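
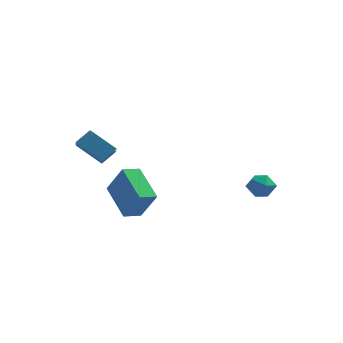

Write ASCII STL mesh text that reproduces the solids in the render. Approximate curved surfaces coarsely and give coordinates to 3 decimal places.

solid 
facet normal -0.790 -0.015 0.613
outer loop
vertex -4.052 -2.863 4.751
vertex -4.551 -1.758 4.135
vertex -4.475 -3.364 4.194
endloop
endfacet
facet normal 0.367 -0.813 0.453
outer loop
vertex -3.329 -3.342 3.305
vertex -4.052 -2.863 4.751
vertex -4.475 -3.364 4.194
endloop
endfacet
facet normal -0.790 -0.015 0.612
outer loop
vertex -4.475 -3.364 4.194
vertex -4.551 -1.758 4.135
vertex -4.973 -2.259 3.578
endloop
endfacet
facet normal -0.491 -0.582 -0.648
outer loop
vertex -4.973 -2.259 3.578
vertex -3.329 -3.342 3.305
vertex -4.475 -3.364 4.194
endloop
endfacet
facet normal 0.491 0.583 0.647
outer loop
vertex -4.052 -2.863 4.751
vertex -3.405 -1.736 3.246
vertex -4.551 -1.758 4.135
endloop
endfacet
facet normal 0.367 -0.813 0.453
outer loop
vertex -2.907 -2.841 3.862
vertex -4.052 -2.863 4.751
vertex -3.329 -3.342 3.305
endloop
endfacet
facet normal 0.492 0.582 0.647
outer loop
vertex -2.907 -2.841 3.862
vertex -3.405 -1.736 3.246
vertex -4.052 -2.863 4.751
endloop
endfacet
facet normal -0.367 0.813 -0.453
outer loop
vertex -4.551 -1.758 4.135
vertex -3.405 -1.736 3.246
vertex -4.973 -2.259 3.578
endloop
endfacet
facet normal -0.491 -0.583 -0.647
outer loop
vertex -3.828 -2.237 2.689
vertex -3.329 -3.342 3.305
vertex -4.973 -2.259 3.578
endloop
endfacet
facet normal -0.367 0.813 -0.452
outer loop
vertex -4.973 -2.259 3.578
vertex -3.405 -1.736 3.246
vertex -3.828 -2.237 2.689
endloop
endfacet
facet normal 0.790 0.015 -0.613
outer loop
vertex -3.828 -2.237 2.689
vertex -2.907 -2.841 3.862
vertex -3.329 -3.342 3.305
endloop
endfacet
facet normal 0.790 0.014 -0.613
outer loop
vertex -3.405 -1.736 3.246
vertex -2.907 -2.841 3.862
vertex -3.828 -2.237 2.689
endloop
endfacet
facet normal -0.574 -0.801 0.167
outer loop
vertex -2.397 -1.659 0.73
vertex -3.621 -0.563 1.78
vertex -3.264 -1.322 -0.633
endloop
endfacet
facet normal 0.628 -0.562 -0.538
outer loop
vertex -2.759 -0.617 -0.78
vertex -2.397 -1.659 0.73
vertex -3.264 -1.322 -0.633
endloop
endfacet
facet normal -0.574 -0.802 0.167
outer loop
vertex -3.264 -1.322 -0.633
vertex -3.621 -0.563 1.78
vertex -4.488 -0.226 0.418
endloop
endfacet
facet normal -0.526 0.205 -0.826
outer loop
vertex -4.488 -0.226 0.418
vertex -2.759 -0.617 -0.78
vertex -3.264 -1.322 -0.633
endloop
endfacet
facet normal 0.526 -0.204 0.826
outer loop
vertex -2.397 -1.659 0.73
vertex -3.116 0.142 1.633
vertex -3.621 -0.563 1.78
endloop
endfacet
facet normal 0.627 -0.562 -0.539
outer loop
vertex -1.892 -0.954 0.582
vertex -2.397 -1.659 0.73
vertex -2.759 -0.617 -0.78
endloop
endfacet
facet normal 0.526 -0.204 0.825
outer loop
vertex -1.892 -0.954 0.582
vertex -3.116 0.142 1.633
vertex -2.397 -1.659 0.73
endloop
endfacet
facet normal -0.628 0.562 0.539
outer loop
vertex -3.621 -0.563 1.78
vertex -3.116 0.142 1.633
vertex -4.488 -0.226 0.418
endloop
endfacet
facet normal -0.526 0.204 -0.826
outer loop
vertex -3.983 0.479 0.27
vertex -2.759 -0.617 -0.78
vertex -4.488 -0.226 0.418
endloop
endfacet
facet normal -0.628 0.563 0.538
outer loop
vertex -4.488 -0.226 0.418
vertex -3.116 0.142 1.633
vertex -3.983 0.479 0.27
endloop
endfacet
facet normal 0.574 0.801 -0.167
outer loop
vertex -3.983 0.479 0.27
vertex -1.892 -0.954 0.582
vertex -2.759 -0.617 -0.78
endloop
endfacet
facet normal 0.574 0.801 -0.167
outer loop
vertex -3.116 0.142 1.633
vertex -1.892 -0.954 0.582
vertex -3.983 0.479 0.27
endloop
endfacet
facet normal -0.293 0.022 0.956
outer loop
vertex 0.98 3.268 0.67
vertex 1.083 2.552 0.718
vertex 1.625 3.008 0.874
endloop
endfacet
facet normal 0.015 0.640 0.768
outer loop
vertex 0.98 3.268 0.67
vertex 1.625 3.008 0.874
vertex 1.589 3.565 0.411
endloop
endfacet
facet normal -0.350 0.910 0.220
outer loop
vertex 0.98 3.268 0.67
vertex 1.589 3.565 0.411
vertex 1.024 3.454 -0.03
endloop
endfacet
facet normal -0.884 0.462 0.067
outer loop
vertex 0.98 3.268 0.67
vertex 1.024 3.454 -0.03
vertex 0.711 2.827 0.16
endloop
endfacet
facet normal -0.848 -0.087 0.523
outer loop
vertex 0.98 3.268 0.67
vertex 0.711 2.827 0.16
vertex 1.083 2.552 0.718
endloop
endfacet
facet normal 0.676 0.496 0.545
outer loop
vertex 1.589 3.565 0.411
vertex 1.625 3.008 0.874
vertex 2.069 3.033 0.3
endloop
endfacet
facet normal 0.178 -0.501 0.847
outer loop
vertex 1.625 3.008 0.874
vertex 1.083 2.552 0.718
vertex 1.756 2.406 0.49
endloop
endfacet
facet normal -0.719 -0.679 0.145
outer loop
vertex 1.083 2.552 0.718
vertex 0.711 2.827 0.16
vertex 1.191 2.295 0.049
endloop
endfacet
facet normal -0.778 0.209 -0.593
outer loop
vertex 0.711 2.827 0.16
vertex 1.024 3.454 -0.03
vertex 1.155 2.852 -0.414
endloop
endfacet
facet normal 0.086 0.935 -0.345
outer loop
vertex 1.024 3.454 -0.03
vertex 1.589 3.565 0.411
vertex 1.697 3.308 -0.258
endloop
endfacet
facet normal 0.884 -0.462 -0.067
outer loop
vertex 1.8 2.592 -0.21
vertex 2.069 3.033 0.3
vertex 1.756 2.406 0.49
endloop
endfacet
facet normal 0.350 -0.910 -0.220
outer loop
vertex 1.8 2.592 -0.21
vertex 1.756 2.406 0.49
vertex 1.191 2.295 0.049
endloop
endfacet
facet normal -0.015 -0.640 -0.768
outer loop
vertex 1.8 2.592 -0.21
vertex 1.191 2.295 0.049
vertex 1.155 2.852 -0.414
endloop
endfacet
facet normal 0.293 -0.022 -0.956
outer loop
vertex 1.8 2.592 -0.21
vertex 1.155 2.852 -0.414
vertex 1.697 3.308 -0.258
endloop
endfacet
facet normal 0.848 0.087 -0.523
outer loop
vertex 1.8 2.592 -0.21
vertex 1.697 3.308 -0.258
vertex 2.069 3.033 0.3
endloop
endfacet
facet normal 0.778 -0.209 0.593
outer loop
vertex 1.756 2.406 0.49
vertex 2.069 3.033 0.3
vertex 1.625 3.008 0.874
endloop
endfacet
facet normal -0.086 -0.935 0.345
outer loop
vertex 1.191 2.295 0.049
vertex 1.756 2.406 0.49
vertex 1.083 2.552 0.718
endloop
endfacet
facet normal -0.676 -0.496 -0.545
outer loop
vertex 1.155 2.852 -0.414
vertex 1.191 2.295 0.049
vertex 0.711 2.827 0.16
endloop
endfacet
facet normal -0.178 0.501 -0.847
outer loop
vertex 1.697 3.308 -0.258
vertex 1.155 2.852 -0.414
vertex 1.024 3.454 -0.03
endloop
endfacet
facet normal 0.719 0.679 -0.145
outer loop
vertex 2.069 3.033 0.3
vertex 1.697 3.308 -0.258
vertex 1.589 3.565 0.411
endloop
endfacet

endsolid


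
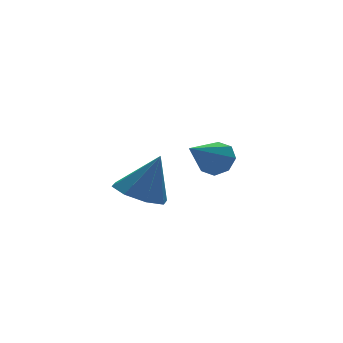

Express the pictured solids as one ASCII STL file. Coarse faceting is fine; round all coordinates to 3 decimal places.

solid 
facet normal 0.777 0.340 -0.530
outer loop
vertex 1.02 1.534 -1.134
vertex 0.716 1.169 -1.814
vertex 0.63 1.915 -1.461
endloop
endfacet
facet normal -0.138 0.560 0.817
outer loop
vertex 1.02 1.534 -1.134
vertex 0.63 1.915 -1.461
vertex -0.876 0.471 -0.726
endloop
endfacet
facet normal 0.776 0.341 -0.531
outer loop
vertex 0.63 1.915 -1.461
vertex 0.716 1.169 -1.814
vertex 0.29 1.858 -1.994
endloop
endfacet
facet normal -0.584 0.758 0.292
outer loop
vertex 0.63 1.915 -1.461
vertex 0.29 1.858 -1.994
vertex -0.876 0.471 -0.726
endloop
endfacet
facet normal 0.776 0.341 -0.531
outer loop
vertex 0.29 1.858 -1.994
vertex 0.716 1.169 -1.814
vertex 0.199 1.398 -2.422
endloop
endfacet
facet normal -0.847 0.442 -0.295
outer loop
vertex 0.29 1.858 -1.994
vertex 0.199 1.398 -2.422
vertex -0.876 0.471 -0.726
endloop
endfacet
facet normal 0.776 0.341 -0.531
outer loop
vertex 0.199 1.398 -2.422
vertex 0.716 1.169 -1.814
vertex 0.411 0.803 -2.494
endloop
endfacet
facet normal -0.773 -0.203 -0.601
outer loop
vertex 0.199 1.398 -2.422
vertex 0.411 0.803 -2.494
vertex -0.876 0.471 -0.726
endloop
endfacet
facet normal 0.776 0.340 -0.531
outer loop
vertex 0.411 0.803 -2.494
vertex 0.716 1.169 -1.814
vertex 0.801 0.423 -2.168
endloop
endfacet
facet normal -0.406 -0.798 -0.445
outer loop
vertex 0.411 0.803 -2.494
vertex 0.801 0.423 -2.168
vertex -0.876 0.471 -0.726
endloop
endfacet
facet normal 0.777 0.340 -0.530
outer loop
vertex 0.801 0.423 -2.168
vertex 0.716 1.169 -1.814
vertex 1.141 0.479 -1.634
endloop
endfacet
facet normal 0.040 -0.996 0.079
outer loop
vertex 0.801 0.423 -2.168
vertex 1.141 0.479 -1.634
vertex -0.876 0.471 -0.726
endloop
endfacet
facet normal 0.776 0.340 -0.531
outer loop
vertex 1.141 0.479 -1.634
vertex 0.716 1.169 -1.814
vertex 1.232 0.94 -1.206
endloop
endfacet
facet normal 0.303 -0.680 0.668
outer loop
vertex 1.141 0.479 -1.634
vertex 1.232 0.94 -1.206
vertex -0.876 0.471 -0.726
endloop
endfacet
facet normal 0.776 0.341 -0.530
outer loop
vertex 1.232 0.94 -1.206
vertex 0.716 1.169 -1.814
vertex 1.02 1.534 -1.134
endloop
endfacet
facet normal 0.229 -0.036 0.973
outer loop
vertex 1.232 0.94 -1.206
vertex 1.02 1.534 -1.134
vertex -0.876 0.471 -0.726
endloop
endfacet
facet normal -0.397 0.093 -0.913
outer loop
vertex -2.912 -1.473 -2.198
vertex -3.845 -1.181 -1.763
vertex -2.968 -0.663 -2.091
endloop
endfacet
facet normal 0.995 0.058 0.081
outer loop
vertex -2.912 -1.473 -2.198
vertex -2.968 -0.663 -2.091
vertex -3.095 -1.359 -0.037
endloop
endfacet
facet normal -0.397 0.094 -0.913
outer loop
vertex -2.968 -0.663 -2.091
vertex -3.845 -1.181 -1.763
vertex -3.538 -0.157 -1.791
endloop
endfacet
facet normal 0.714 0.648 0.264
outer loop
vertex -2.968 -0.663 -2.091
vertex -3.538 -0.157 -1.791
vertex -3.095 -1.359 -0.037
endloop
endfacet
facet normal -0.397 0.094 -0.913
outer loop
vertex -3.538 -0.157 -1.791
vertex -3.845 -1.181 -1.763
vertex -4.288 -0.251 -1.475
endloop
endfacet
facet normal 0.123 0.833 0.540
outer loop
vertex -3.538 -0.157 -1.791
vertex -4.288 -0.251 -1.475
vertex -3.095 -1.359 -0.037
endloop
endfacet
facet normal -0.396 0.094 -0.913
outer loop
vertex -4.288 -0.251 -1.475
vertex -3.845 -1.181 -1.763
vertex -4.778 -0.89 -1.328
endloop
endfacet
facet normal -0.433 0.504 0.747
outer loop
vertex -4.288 -0.251 -1.475
vertex -4.778 -0.89 -1.328
vertex -3.095 -1.359 -0.037
endloop
endfacet
facet normal -0.397 0.093 -0.913
outer loop
vertex -4.778 -0.89 -1.328
vertex -3.845 -1.181 -1.763
vertex -4.722 -1.7 -1.435
endloop
endfacet
facet normal -0.627 -0.144 0.765
outer loop
vertex -4.778 -0.89 -1.328
vertex -4.722 -1.7 -1.435
vertex -3.095 -1.359 -0.037
endloop
endfacet
facet normal -0.397 0.094 -0.913
outer loop
vertex -4.722 -1.7 -1.435
vertex -3.845 -1.181 -1.763
vertex -4.152 -2.206 -1.735
endloop
endfacet
facet normal -0.346 -0.735 0.582
outer loop
vertex -4.722 -1.7 -1.435
vertex -4.152 -2.206 -1.735
vertex -3.095 -1.359 -0.037
endloop
endfacet
facet normal -0.397 0.094 -0.913
outer loop
vertex -4.152 -2.206 -1.735
vertex -3.845 -1.181 -1.763
vertex -3.402 -2.112 -2.051
endloop
endfacet
facet normal 0.244 -0.920 0.307
outer loop
vertex -4.152 -2.206 -1.735
vertex -3.402 -2.112 -2.051
vertex -3.095 -1.359 -0.037
endloop
endfacet
facet normal -0.396 0.094 -0.913
outer loop
vertex -3.402 -2.112 -2.051
vertex -3.845 -1.181 -1.763
vertex -2.912 -1.473 -2.198
endloop
endfacet
facet normal 0.801 -0.591 0.099
outer loop
vertex -3.402 -2.112 -2.051
vertex -2.912 -1.473 -2.198
vertex -3.095 -1.359 -0.037
endloop
endfacet

endsolid


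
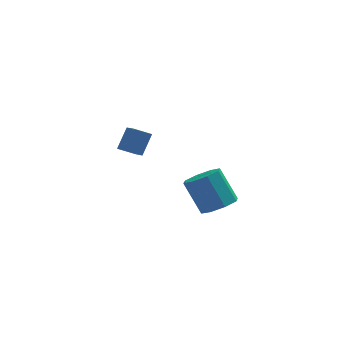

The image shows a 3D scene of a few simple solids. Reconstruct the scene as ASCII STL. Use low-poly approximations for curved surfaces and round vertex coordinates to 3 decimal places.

solid 
facet normal -0.894 -0.006 0.447
outer loop
vertex -2.671 3.829 3.931
vertex -2.921 4.817 3.444
vertex -3.227 3.136 2.811
endloop
endfacet
facet normal 0.222 -0.875 0.431
outer loop
vertex -2.279 3.143 2.336
vertex -2.671 3.829 3.931
vertex -3.227 3.136 2.811
endloop
endfacet
facet normal -0.894 -0.006 0.447
outer loop
vertex -3.227 3.136 2.811
vertex -2.921 4.817 3.444
vertex -3.477 4.124 2.323
endloop
endfacet
facet normal -0.389 -0.485 -0.783
outer loop
vertex -3.477 4.124 2.323
vertex -2.279 3.143 2.336
vertex -3.227 3.136 2.811
endloop
endfacet
facet normal 0.389 0.485 0.783
outer loop
vertex -2.671 3.829 3.931
vertex -1.973 4.824 2.969
vertex -2.921 4.817 3.444
endloop
endfacet
facet normal 0.222 -0.875 0.431
outer loop
vertex -1.723 3.836 3.457
vertex -2.671 3.829 3.931
vertex -2.279 3.143 2.336
endloop
endfacet
facet normal 0.388 0.485 0.784
outer loop
vertex -1.723 3.836 3.457
vertex -1.973 4.824 2.969
vertex -2.671 3.829 3.931
endloop
endfacet
facet normal -0.222 0.875 -0.431
outer loop
vertex -2.921 4.817 3.444
vertex -1.973 4.824 2.969
vertex -3.477 4.124 2.323
endloop
endfacet
facet normal -0.388 -0.485 -0.784
outer loop
vertex -2.529 4.131 1.849
vertex -2.279 3.143 2.336
vertex -3.477 4.124 2.323
endloop
endfacet
facet normal -0.222 0.875 -0.431
outer loop
vertex -3.477 4.124 2.323
vertex -1.973 4.824 2.969
vertex -2.529 4.131 1.849
endloop
endfacet
facet normal 0.894 0.006 -0.447
outer loop
vertex -2.529 4.131 1.849
vertex -1.723 3.836 3.457
vertex -2.279 3.143 2.336
endloop
endfacet
facet normal 0.894 0.005 -0.447
outer loop
vertex -1.973 4.824 2.969
vertex -1.723 3.836 3.457
vertex -2.529 4.131 1.849
endloop
endfacet
facet normal 0.385 -0.400 -0.832
outer loop
vertex 1.451 -1.73 1.917
vertex 0.915 -2.56 2.068
vertex 0.763 -1.699 1.584
endloop
endfacet
facet normal 0.208 0.915 -0.345
outer loop
vertex 1.451 -1.73 1.917
vertex 0.763 -1.699 1.584
vertex 0.682 -0.929 3.58
endloop
endfacet
facet normal 0.208 0.915 -0.345
outer loop
vertex 0.682 -0.929 3.58
vertex 0.763 -1.699 1.584
vertex -0.006 -0.898 3.247
endloop
endfacet
facet normal -0.384 0.401 0.832
outer loop
vertex 0.682 -0.929 3.58
vertex -0.006 -0.898 3.247
vertex 0.145 -1.76 3.732
endloop
endfacet
facet normal 0.385 -0.400 -0.832
outer loop
vertex 0.763 -1.699 1.584
vertex 0.915 -2.56 2.068
vertex 0.164 -2.172 1.534
endloop
endfacet
facet normal -0.488 0.676 -0.552
outer loop
vertex 0.763 -1.699 1.584
vertex 0.164 -2.172 1.534
vertex -0.006 -0.898 3.247
endloop
endfacet
facet normal -0.488 0.676 -0.551
outer loop
vertex -0.006 -0.898 3.247
vertex 0.164 -2.172 1.534
vertex -0.606 -1.372 3.197
endloop
endfacet
facet normal -0.385 0.400 0.831
outer loop
vertex -0.006 -0.898 3.247
vertex -0.606 -1.372 3.197
vertex 0.145 -1.76 3.732
endloop
endfacet
facet normal 0.384 -0.401 -0.832
outer loop
vertex 0.164 -2.172 1.534
vertex 0.915 -2.56 2.068
vertex 0.004 -2.873 1.798
endloop
endfacet
facet normal -0.899 0.041 -0.436
outer loop
vertex 0.164 -2.172 1.534
vertex 0.004 -2.873 1.798
vertex -0.606 -1.372 3.197
endloop
endfacet
facet normal -0.899 0.040 -0.435
outer loop
vertex -0.606 -1.372 3.197
vertex 0.004 -2.873 1.798
vertex -0.765 -2.072 3.461
endloop
endfacet
facet normal -0.385 0.401 0.831
outer loop
vertex -0.606 -1.372 3.197
vertex -0.765 -2.072 3.461
vertex 0.145 -1.76 3.732
endloop
endfacet
facet normal 0.384 -0.400 -0.832
outer loop
vertex 0.004 -2.873 1.798
vertex 0.915 -2.56 2.068
vertex 0.378 -3.391 2.22
endloop
endfacet
facet normal -0.783 -0.618 -0.065
outer loop
vertex 0.004 -2.873 1.798
vertex 0.378 -3.391 2.22
vertex -0.765 -2.072 3.461
endloop
endfacet
facet normal -0.783 -0.618 -0.065
outer loop
vertex -0.765 -2.072 3.461
vertex 0.378 -3.391 2.22
vertex -0.391 -2.59 3.883
endloop
endfacet
facet normal -0.385 0.400 0.832
outer loop
vertex -0.765 -2.072 3.461
vertex -0.391 -2.59 3.883
vertex 0.145 -1.76 3.732
endloop
endfacet
facet normal 0.384 -0.401 -0.832
outer loop
vertex 0.378 -3.391 2.22
vertex 0.915 -2.56 2.068
vertex 1.066 -3.422 2.553
endloop
endfacet
facet normal -0.208 -0.915 0.345
outer loop
vertex 0.378 -3.391 2.22
vertex 1.066 -3.422 2.553
vertex -0.391 -2.59 3.883
endloop
endfacet
facet normal -0.208 -0.915 0.345
outer loop
vertex -0.391 -2.59 3.883
vertex 1.066 -3.422 2.553
vertex 0.297 -2.621 4.216
endloop
endfacet
facet normal -0.385 0.400 0.832
outer loop
vertex -0.391 -2.59 3.883
vertex 0.297 -2.621 4.216
vertex 0.145 -1.76 3.732
endloop
endfacet
facet normal 0.385 -0.400 -0.831
outer loop
vertex 1.066 -3.422 2.553
vertex 0.915 -2.56 2.068
vertex 1.666 -2.948 2.603
endloop
endfacet
facet normal 0.488 -0.676 0.552
outer loop
vertex 1.066 -3.422 2.553
vertex 1.666 -2.948 2.603
vertex 0.297 -2.621 4.216
endloop
endfacet
facet normal 0.488 -0.676 0.551
outer loop
vertex 0.297 -2.621 4.216
vertex 1.666 -2.948 2.603
vertex 0.896 -2.148 4.266
endloop
endfacet
facet normal -0.385 0.400 0.832
outer loop
vertex 0.297 -2.621 4.216
vertex 0.896 -2.148 4.266
vertex 0.145 -1.76 3.732
endloop
endfacet
facet normal 0.385 -0.401 -0.831
outer loop
vertex 1.666 -2.948 2.603
vertex 0.915 -2.56 2.068
vertex 1.825 -2.248 2.339
endloop
endfacet
facet normal 0.899 -0.040 0.436
outer loop
vertex 1.666 -2.948 2.603
vertex 1.825 -2.248 2.339
vertex 0.896 -2.148 4.266
endloop
endfacet
facet normal 0.899 -0.041 0.436
outer loop
vertex 0.896 -2.148 4.266
vertex 1.825 -2.248 2.339
vertex 1.056 -1.447 4.002
endloop
endfacet
facet normal -0.384 0.401 0.832
outer loop
vertex 0.896 -2.148 4.266
vertex 1.056 -1.447 4.002
vertex 0.145 -1.76 3.732
endloop
endfacet
facet normal 0.385 -0.400 -0.832
outer loop
vertex 1.825 -2.248 2.339
vertex 0.915 -2.56 2.068
vertex 1.451 -1.73 1.917
endloop
endfacet
facet normal 0.783 0.618 0.065
outer loop
vertex 1.825 -2.248 2.339
vertex 1.451 -1.73 1.917
vertex 1.056 -1.447 4.002
endloop
endfacet
facet normal 0.783 0.618 0.065
outer loop
vertex 1.056 -1.447 4.002
vertex 1.451 -1.73 1.917
vertex 0.682 -0.929 3.58
endloop
endfacet
facet normal -0.384 0.400 0.832
outer loop
vertex 1.056 -1.447 4.002
vertex 0.682 -0.929 3.58
vertex 0.145 -1.76 3.732
endloop
endfacet

endsolid


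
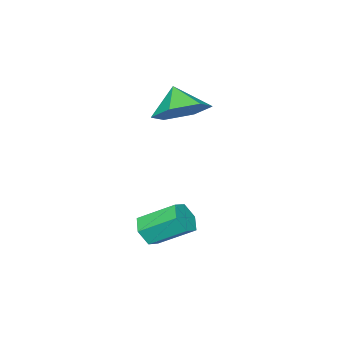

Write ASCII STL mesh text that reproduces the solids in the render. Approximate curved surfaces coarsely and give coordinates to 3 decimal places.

solid 
facet normal 0.256 0.585 -0.770
outer loop
vertex -2.583 -0.243 3.848
vertex -3.378 -0.479 3.404
vertex -3.362 0.267 3.976
endloop
endfacet
facet normal 0.231 0.110 0.967
outer loop
vertex -2.583 -0.243 3.848
vertex -3.362 0.267 3.976
vertex -3.642 -1.081 4.196
endloop
endfacet
facet normal 0.257 0.585 -0.770
outer loop
vertex -3.362 0.267 3.976
vertex -3.378 -0.479 3.404
vertex -4.157 0.032 3.532
endloop
endfacet
facet normal -0.527 0.242 0.815
outer loop
vertex -3.362 0.267 3.976
vertex -4.157 0.032 3.532
vertex -3.642 -1.081 4.196
endloop
endfacet
facet normal 0.257 0.585 -0.769
outer loop
vertex -4.157 0.032 3.532
vertex -3.378 -0.479 3.404
vertex -4.172 -0.714 2.96
endloop
endfacet
facet normal -0.917 -0.231 0.325
outer loop
vertex -4.157 0.032 3.532
vertex -4.172 -0.714 2.96
vertex -3.642 -1.081 4.196
endloop
endfacet
facet normal 0.257 0.585 -0.769
outer loop
vertex -4.172 -0.714 2.96
vertex -3.378 -0.479 3.404
vertex -3.393 -1.224 2.832
endloop
endfacet
facet normal -0.549 -0.836 -0.013
outer loop
vertex -4.172 -0.714 2.96
vertex -3.393 -1.224 2.832
vertex -3.642 -1.081 4.196
endloop
endfacet
facet normal 0.257 0.585 -0.769
outer loop
vertex -3.393 -1.224 2.832
vertex -3.378 -0.479 3.404
vertex -2.599 -0.989 3.276
endloop
endfacet
facet normal 0.208 -0.968 0.140
outer loop
vertex -3.393 -1.224 2.832
vertex -2.599 -0.989 3.276
vertex -3.642 -1.081 4.196
endloop
endfacet
facet normal 0.256 0.585 -0.770
outer loop
vertex -2.599 -0.989 3.276
vertex -3.378 -0.479 3.404
vertex -2.583 -0.243 3.848
endloop
endfacet
facet normal 0.599 -0.495 0.629
outer loop
vertex -2.599 -0.989 3.276
vertex -2.583 -0.243 3.848
vertex -3.642 -1.081 4.196
endloop
endfacet
facet normal 0.403 -0.743 -0.535
outer loop
vertex 0.441 1.816 0.294
vertex 0.1 1.45 0.546
vertex -0.061 1.703 0.073
endloop
endfacet
facet normal 0.186 0.637 -0.748
outer loop
vertex 0.441 1.816 0.294
vertex -0.061 1.703 0.073
vertex -0.079 2.775 0.982
endloop
endfacet
facet normal 0.187 0.637 -0.748
outer loop
vertex -0.079 2.775 0.982
vertex -0.061 1.703 0.073
vertex -0.581 2.662 0.76
endloop
endfacet
facet normal -0.403 0.744 0.533
outer loop
vertex -0.079 2.775 0.982
vertex -0.581 2.662 0.76
vertex -0.42 2.41 1.234
endloop
endfacet
facet normal 0.403 -0.743 -0.535
outer loop
vertex -0.061 1.703 0.073
vertex 0.1 1.45 0.546
vertex -0.402 1.337 0.325
endloop
endfacet
facet normal -0.683 0.143 -0.716
outer loop
vertex -0.061 1.703 0.073
vertex -0.402 1.337 0.325
vertex -0.581 2.662 0.76
endloop
endfacet
facet normal -0.684 0.143 -0.716
outer loop
vertex -0.581 2.662 0.76
vertex -0.402 1.337 0.325
vertex -0.922 2.296 1.013
endloop
endfacet
facet normal -0.403 0.744 0.533
outer loop
vertex -0.581 2.662 0.76
vertex -0.922 2.296 1.013
vertex -0.42 2.41 1.234
endloop
endfacet
facet normal 0.402 -0.744 -0.533
outer loop
vertex -0.402 1.337 0.325
vertex 0.1 1.45 0.546
vertex -0.241 1.085 0.798
endloop
endfacet
facet normal -0.869 -0.494 0.032
outer loop
vertex -0.402 1.337 0.325
vertex -0.241 1.085 0.798
vertex -0.922 2.296 1.013
endloop
endfacet
facet normal -0.869 -0.494 0.032
outer loop
vertex -0.922 2.296 1.013
vertex -0.241 1.085 0.798
vertex -0.761 2.044 1.486
endloop
endfacet
facet normal -0.404 0.743 0.533
outer loop
vertex -0.922 2.296 1.013
vertex -0.761 2.044 1.486
vertex -0.42 2.41 1.234
endloop
endfacet
facet normal 0.403 -0.744 -0.533
outer loop
vertex -0.241 1.085 0.798
vertex 0.1 1.45 0.546
vertex 0.261 1.198 1.02
endloop
endfacet
facet normal -0.187 -0.638 0.747
outer loop
vertex -0.241 1.085 0.798
vertex 0.261 1.198 1.02
vertex -0.761 2.044 1.486
endloop
endfacet
facet normal -0.186 -0.637 0.748
outer loop
vertex -0.761 2.044 1.486
vertex 0.261 1.198 1.02
vertex -0.259 2.157 1.707
endloop
endfacet
facet normal -0.403 0.743 0.535
outer loop
vertex -0.761 2.044 1.486
vertex -0.259 2.157 1.707
vertex -0.42 2.41 1.234
endloop
endfacet
facet normal 0.403 -0.744 -0.533
outer loop
vertex 0.261 1.198 1.02
vertex 0.1 1.45 0.546
vertex 0.602 1.564 0.767
endloop
endfacet
facet normal 0.684 -0.142 0.716
outer loop
vertex 0.261 1.198 1.02
vertex 0.602 1.564 0.767
vertex -0.259 2.157 1.707
endloop
endfacet
facet normal 0.683 -0.143 0.716
outer loop
vertex -0.259 2.157 1.707
vertex 0.602 1.564 0.767
vertex 0.082 2.523 1.455
endloop
endfacet
facet normal -0.403 0.743 0.535
outer loop
vertex -0.259 2.157 1.707
vertex 0.082 2.523 1.455
vertex -0.42 2.41 1.234
endloop
endfacet
facet normal 0.404 -0.743 -0.533
outer loop
vertex 0.602 1.564 0.767
vertex 0.1 1.45 0.546
vertex 0.441 1.816 0.294
endloop
endfacet
facet normal 0.869 0.494 -0.032
outer loop
vertex 0.602 1.564 0.767
vertex 0.441 1.816 0.294
vertex 0.082 2.523 1.455
endloop
endfacet
facet normal 0.869 0.494 -0.032
outer loop
vertex 0.082 2.523 1.455
vertex 0.441 1.816 0.294
vertex -0.079 2.775 0.982
endloop
endfacet
facet normal -0.402 0.744 0.533
outer loop
vertex 0.082 2.523 1.455
vertex -0.079 2.775 0.982
vertex -0.42 2.41 1.234
endloop
endfacet

endsolid


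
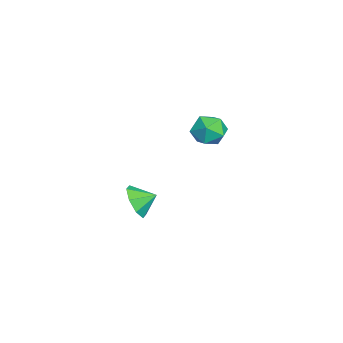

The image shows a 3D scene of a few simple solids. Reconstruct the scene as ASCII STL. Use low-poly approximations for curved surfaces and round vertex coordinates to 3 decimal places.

solid 
facet normal 0.081 -0.893 -0.442
outer loop
vertex 1.516 0.554 -4.598
vertex 0.882 0.166 -3.93
vertex 0.787 0.6 -4.825
endloop
endfacet
facet normal 0.164 0.926 -0.339
outer loop
vertex 1.516 0.554 -4.598
vertex 0.787 0.6 -4.825
vertex 0.798 1.094 -3.47
endloop
endfacet
facet normal 0.081 -0.893 -0.442
outer loop
vertex 0.787 0.6 -4.825
vertex 0.882 0.166 -3.93
vertex 0.113 0.392 -4.528
endloop
endfacet
facet normal -0.403 0.861 -0.311
outer loop
vertex 0.787 0.6 -4.825
vertex 0.113 0.392 -4.528
vertex 0.798 1.094 -3.47
endloop
endfacet
facet normal 0.081 -0.893 -0.442
outer loop
vertex 0.113 0.392 -4.528
vertex 0.882 0.166 -3.93
vertex -0.11 0.051 -3.88
endloop
endfacet
facet normal -0.766 0.639 0.072
outer loop
vertex 0.113 0.392 -4.528
vertex -0.11 0.051 -3.88
vertex 0.798 1.094 -3.47
endloop
endfacet
facet normal 0.081 -0.893 -0.443
outer loop
vertex -0.11 0.051 -3.88
vertex 0.882 0.166 -3.93
vertex 0.247 -0.223 -3.262
endloop
endfacet
facet normal -0.712 0.390 0.584
outer loop
vertex -0.11 0.051 -3.88
vertex 0.247 -0.223 -3.262
vertex 0.798 1.094 -3.47
endloop
endfacet
facet normal 0.081 -0.893 -0.443
outer loop
vertex 0.247 -0.223 -3.262
vertex 0.882 0.166 -3.93
vertex 0.977 -0.269 -3.035
endloop
endfacet
facet normal -0.272 0.260 0.927
outer loop
vertex 0.247 -0.223 -3.262
vertex 0.977 -0.269 -3.035
vertex 0.798 1.094 -3.47
endloop
endfacet
facet normal 0.081 -0.893 -0.443
outer loop
vertex 0.977 -0.269 -3.035
vertex 0.882 0.166 -3.93
vertex 1.651 -0.061 -3.332
endloop
endfacet
facet normal 0.295 0.325 0.898
outer loop
vertex 0.977 -0.269 -3.035
vertex 1.651 -0.061 -3.332
vertex 0.798 1.094 -3.47
endloop
endfacet
facet normal 0.080 -0.893 -0.442
outer loop
vertex 1.651 -0.061 -3.332
vertex 0.882 0.166 -3.93
vertex 1.874 0.28 -3.98
endloop
endfacet
facet normal 0.659 0.548 0.515
outer loop
vertex 1.651 -0.061 -3.332
vertex 1.874 0.28 -3.98
vertex 0.798 1.094 -3.47
endloop
endfacet
facet normal 0.080 -0.893 -0.443
outer loop
vertex 1.874 0.28 -3.98
vertex 0.882 0.166 -3.93
vertex 1.516 0.554 -4.598
endloop
endfacet
facet normal 0.604 0.797 0.003
outer loop
vertex 1.874 0.28 -3.98
vertex 1.516 0.554 -4.598
vertex 0.798 1.094 -3.47
endloop
endfacet
facet normal 0.259 0.019 0.966
outer loop
vertex 2.339 4.092 2.618
vertex 2.227 3.164 2.666
vertex 3.06 3.524 2.436
endloop
endfacet
facet normal 0.581 0.543 0.606
outer loop
vertex 2.339 4.092 2.618
vertex 3.06 3.524 2.436
vertex 2.913 4.277 1.902
endloop
endfacet
facet normal 0.076 0.949 0.306
outer loop
vertex 2.339 4.092 2.618
vertex 2.913 4.277 1.902
vertex 1.989 4.384 1.801
endloop
endfacet
facet normal -0.560 0.675 0.481
outer loop
vertex 2.339 4.092 2.618
vertex 1.989 4.384 1.801
vertex 1.565 3.696 2.273
endloop
endfacet
facet normal -0.447 0.100 0.889
outer loop
vertex 2.339 4.092 2.618
vertex 1.565 3.696 2.273
vertex 2.227 3.164 2.666
endloop
endfacet
facet normal 0.965 0.247 0.083
outer loop
vertex 2.913 4.277 1.902
vertex 3.06 3.524 2.436
vertex 3.155 3.464 1.507
endloop
endfacet
facet normal 0.443 -0.601 0.665
outer loop
vertex 3.06 3.524 2.436
vertex 2.227 3.164 2.666
vertex 2.731 2.776 1.979
endloop
endfacet
facet normal -0.698 -0.470 0.540
outer loop
vertex 2.227 3.164 2.666
vertex 1.565 3.696 2.273
vertex 1.807 2.883 1.878
endloop
endfacet
facet normal -0.880 0.460 -0.120
outer loop
vertex 1.565 3.696 2.273
vertex 1.989 4.384 1.801
vertex 1.66 3.636 1.344
endloop
endfacet
facet normal 0.149 0.904 -0.401
outer loop
vertex 1.989 4.384 1.801
vertex 2.913 4.277 1.902
vertex 2.493 3.996 1.114
endloop
endfacet
facet normal 0.560 -0.675 -0.481
outer loop
vertex 2.381 3.068 1.162
vertex 3.155 3.464 1.507
vertex 2.731 2.776 1.979
endloop
endfacet
facet normal -0.076 -0.949 -0.306
outer loop
vertex 2.381 3.068 1.162
vertex 2.731 2.776 1.979
vertex 1.807 2.883 1.878
endloop
endfacet
facet normal -0.581 -0.543 -0.606
outer loop
vertex 2.381 3.068 1.162
vertex 1.807 2.883 1.878
vertex 1.66 3.636 1.344
endloop
endfacet
facet normal -0.259 -0.019 -0.966
outer loop
vertex 2.381 3.068 1.162
vertex 1.66 3.636 1.344
vertex 2.493 3.996 1.114
endloop
endfacet
facet normal 0.447 -0.100 -0.889
outer loop
vertex 2.381 3.068 1.162
vertex 2.493 3.996 1.114
vertex 3.155 3.464 1.507
endloop
endfacet
facet normal 0.880 -0.460 0.120
outer loop
vertex 2.731 2.776 1.979
vertex 3.155 3.464 1.507
vertex 3.06 3.524 2.436
endloop
endfacet
facet normal -0.149 -0.904 0.401
outer loop
vertex 1.807 2.883 1.878
vertex 2.731 2.776 1.979
vertex 2.227 3.164 2.666
endloop
endfacet
facet normal -0.965 -0.247 -0.083
outer loop
vertex 1.66 3.636 1.344
vertex 1.807 2.883 1.878
vertex 1.565 3.696 2.273
endloop
endfacet
facet normal -0.443 0.601 -0.665
outer loop
vertex 2.493 3.996 1.114
vertex 1.66 3.636 1.344
vertex 1.989 4.384 1.801
endloop
endfacet
facet normal 0.698 0.470 -0.540
outer loop
vertex 3.155 3.464 1.507
vertex 2.493 3.996 1.114
vertex 2.913 4.277 1.902
endloop
endfacet

endsolid


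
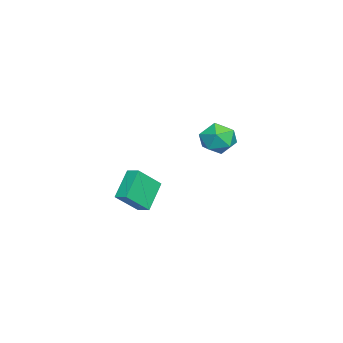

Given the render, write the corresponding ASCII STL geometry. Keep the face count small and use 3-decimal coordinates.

solid 
facet normal -0.515 0.522 -0.679
outer loop
vertex -4.325 -3.592 -3.391
vertex -3.919 -2.884 -3.155
vertex -2.882 -3.962 -4.77
endloop
endfacet
facet normal -0.479 -0.833 -0.277
outer loop
vertex -1.861 -4.996 -3.425
vertex -4.325 -3.592 -3.391
vertex -2.882 -3.962 -4.77
endloop
endfacet
facet normal -0.515 0.523 -0.679
outer loop
vertex -2.882 -3.962 -4.77
vertex -3.919 -2.884 -3.155
vertex -2.475 -3.254 -4.534
endloop
endfacet
facet normal 0.711 -0.182 -0.679
outer loop
vertex -2.475 -3.254 -4.534
vertex -1.861 -4.996 -3.425
vertex -2.882 -3.962 -4.77
endloop
endfacet
facet normal -0.711 0.181 0.679
outer loop
vertex -4.325 -3.592 -3.391
vertex -2.898 -3.918 -1.81
vertex -3.919 -2.884 -3.155
endloop
endfacet
facet normal -0.479 -0.833 -0.278
outer loop
vertex -3.305 -4.626 -2.046
vertex -4.325 -3.592 -3.391
vertex -1.861 -4.996 -3.425
endloop
endfacet
facet normal -0.711 0.182 0.679
outer loop
vertex -3.305 -4.626 -2.046
vertex -2.898 -3.918 -1.81
vertex -4.325 -3.592 -3.391
endloop
endfacet
facet normal 0.478 0.833 0.277
outer loop
vertex -3.919 -2.884 -3.155
vertex -2.898 -3.918 -1.81
vertex -2.475 -3.254 -4.534
endloop
endfacet
facet normal 0.711 -0.182 -0.679
outer loop
vertex -1.455 -4.288 -3.189
vertex -1.861 -4.996 -3.425
vertex -2.475 -3.254 -4.534
endloop
endfacet
facet normal 0.479 0.833 0.277
outer loop
vertex -2.475 -3.254 -4.534
vertex -2.898 -3.918 -1.81
vertex -1.455 -4.288 -3.189
endloop
endfacet
facet normal 0.515 -0.522 0.680
outer loop
vertex -1.455 -4.288 -3.189
vertex -3.305 -4.626 -2.046
vertex -1.861 -4.996 -3.425
endloop
endfacet
facet normal 0.515 -0.523 0.679
outer loop
vertex -2.898 -3.918 -1.81
vertex -3.305 -4.626 -2.046
vertex -1.455 -4.288 -3.189
endloop
endfacet
facet normal -0.392 0.377 0.839
outer loop
vertex 1.056 1.515 3.347
vertex 1.802 0.99 3.931
vertex 2.001 1.993 3.573
endloop
endfacet
facet normal -0.486 0.824 0.291
outer loop
vertex 1.056 1.515 3.347
vertex 2.001 1.993 3.573
vertex 1.569 2.087 2.584
endloop
endfacet
facet normal -0.852 0.478 -0.215
outer loop
vertex 1.056 1.515 3.347
vertex 1.569 2.087 2.584
vertex 1.103 1.142 2.331
endloop
endfacet
facet normal -0.983 -0.183 0.022
outer loop
vertex 1.056 1.515 3.347
vertex 1.103 1.142 2.331
vertex 1.247 0.465 3.164
endloop
endfacet
facet normal -0.698 -0.244 0.673
outer loop
vertex 1.056 1.515 3.347
vertex 1.247 0.465 3.164
vertex 1.802 0.99 3.931
endloop
endfacet
facet normal 0.157 0.987 0.025
outer loop
vertex 1.569 2.087 2.584
vertex 2.001 1.993 3.573
vertex 2.633 1.915 2.696
endloop
endfacet
facet normal 0.309 0.265 0.913
outer loop
vertex 2.001 1.993 3.573
vertex 1.802 0.99 3.931
vertex 2.777 1.238 3.529
endloop
endfacet
facet normal -0.188 -0.742 0.644
outer loop
vertex 1.802 0.99 3.931
vertex 1.247 0.465 3.164
vertex 2.311 0.293 3.276
endloop
endfacet
facet normal -0.648 -0.642 -0.410
outer loop
vertex 1.247 0.465 3.164
vertex 1.103 1.142 2.331
vertex 1.879 0.387 2.287
endloop
endfacet
facet normal -0.435 0.427 -0.793
outer loop
vertex 1.103 1.142 2.331
vertex 1.569 2.087 2.584
vertex 2.078 1.39 1.929
endloop
endfacet
facet normal 0.983 0.183 -0.022
outer loop
vertex 2.824 0.865 2.513
vertex 2.633 1.915 2.696
vertex 2.777 1.238 3.529
endloop
endfacet
facet normal 0.852 -0.478 0.215
outer loop
vertex 2.824 0.865 2.513
vertex 2.777 1.238 3.529
vertex 2.311 0.293 3.276
endloop
endfacet
facet normal 0.486 -0.824 -0.291
outer loop
vertex 2.824 0.865 2.513
vertex 2.311 0.293 3.276
vertex 1.879 0.387 2.287
endloop
endfacet
facet normal 0.392 -0.377 -0.839
outer loop
vertex 2.824 0.865 2.513
vertex 1.879 0.387 2.287
vertex 2.078 1.39 1.929
endloop
endfacet
facet normal 0.698 0.244 -0.673
outer loop
vertex 2.824 0.865 2.513
vertex 2.078 1.39 1.929
vertex 2.633 1.915 2.696
endloop
endfacet
facet normal 0.648 0.642 0.410
outer loop
vertex 2.777 1.238 3.529
vertex 2.633 1.915 2.696
vertex 2.001 1.993 3.573
endloop
endfacet
facet normal 0.435 -0.427 0.793
outer loop
vertex 2.311 0.293 3.276
vertex 2.777 1.238 3.529
vertex 1.802 0.99 3.931
endloop
endfacet
facet normal -0.157 -0.987 -0.025
outer loop
vertex 1.879 0.387 2.287
vertex 2.311 0.293 3.276
vertex 1.247 0.465 3.164
endloop
endfacet
facet normal -0.309 -0.265 -0.913
outer loop
vertex 2.078 1.39 1.929
vertex 1.879 0.387 2.287
vertex 1.103 1.142 2.331
endloop
endfacet
facet normal 0.188 0.742 -0.644
outer loop
vertex 2.633 1.915 2.696
vertex 2.078 1.39 1.929
vertex 1.569 2.087 2.584
endloop
endfacet

endsolid


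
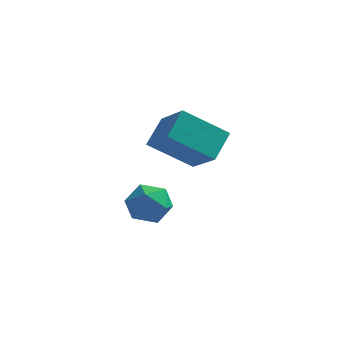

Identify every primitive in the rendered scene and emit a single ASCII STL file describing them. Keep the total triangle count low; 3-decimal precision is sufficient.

solid 
facet normal -0.569 0.584 -0.579
outer loop
vertex -1.584 1.095 0.233
vertex -1.283 2.231 1.084
vertex 0.11 1.55 -0.974
endloop
endfacet
facet normal -0.208 -0.783 -0.586
outer loop
vertex 1.203 0.429 0.136
vertex -1.584 1.095 0.233
vertex 0.11 1.55 -0.974
endloop
endfacet
facet normal -0.569 0.584 -0.579
outer loop
vertex 0.11 1.55 -0.974
vertex -1.283 2.231 1.084
vertex 0.411 2.686 -0.124
endloop
endfacet
facet normal 0.795 0.214 -0.567
outer loop
vertex 0.411 2.686 -0.124
vertex 1.203 0.429 0.136
vertex 0.11 1.55 -0.974
endloop
endfacet
facet normal -0.795 -0.214 0.567
outer loop
vertex -1.584 1.095 0.233
vertex -0.19 1.11 2.194
vertex -1.283 2.231 1.084
endloop
endfacet
facet normal -0.208 -0.783 -0.586
outer loop
vertex -0.491 -0.026 1.344
vertex -1.584 1.095 0.233
vertex 1.203 0.429 0.136
endloop
endfacet
facet normal -0.795 -0.214 0.567
outer loop
vertex -0.491 -0.026 1.344
vertex -0.19 1.11 2.194
vertex -1.584 1.095 0.233
endloop
endfacet
facet normal 0.208 0.783 0.586
outer loop
vertex -1.283 2.231 1.084
vertex -0.19 1.11 2.194
vertex 0.411 2.686 -0.124
endloop
endfacet
facet normal 0.796 0.214 -0.567
outer loop
vertex 1.504 1.565 0.987
vertex 1.203 0.429 0.136
vertex 0.411 2.686 -0.124
endloop
endfacet
facet normal 0.207 0.783 0.586
outer loop
vertex 0.411 2.686 -0.124
vertex -0.19 1.11 2.194
vertex 1.504 1.565 0.987
endloop
endfacet
facet normal 0.569 -0.584 0.578
outer loop
vertex 1.504 1.565 0.987
vertex -0.491 -0.026 1.344
vertex 1.203 0.429 0.136
endloop
endfacet
facet normal 0.569 -0.584 0.579
outer loop
vertex -0.19 1.11 2.194
vertex -0.491 -0.026 1.344
vertex 1.504 1.565 0.987
endloop
endfacet
facet normal 0.093 0.699 0.709
outer loop
vertex -1.579 2.638 -3.156
vertex -2.089 2.035 -2.494
vertex -1.063 1.97 -2.565
endloop
endfacet
facet normal 0.643 0.722 0.255
outer loop
vertex -1.579 2.638 -3.156
vertex -1.063 1.97 -2.565
vertex -0.804 2.089 -3.555
endloop
endfacet
facet normal 0.383 0.832 -0.401
outer loop
vertex -1.579 2.638 -3.156
vertex -0.804 2.089 -3.555
vertex -1.67 2.227 -4.096
endloop
endfacet
facet normal -0.327 0.877 -0.352
outer loop
vertex -1.579 2.638 -3.156
vertex -1.67 2.227 -4.096
vertex -2.464 2.194 -3.44
endloop
endfacet
facet normal -0.506 0.795 0.334
outer loop
vertex -1.579 2.638 -3.156
vertex -2.464 2.194 -3.44
vertex -2.089 2.035 -2.494
endloop
endfacet
facet normal 0.962 0.082 0.262
outer loop
vertex -0.804 2.089 -3.555
vertex -1.063 1.97 -2.565
vertex -0.836 1.146 -3.14
endloop
endfacet
facet normal 0.072 0.047 0.996
outer loop
vertex -1.063 1.97 -2.565
vertex -2.089 2.035 -2.494
vertex -1.63 1.113 -2.484
endloop
endfacet
facet normal -0.898 0.202 0.390
outer loop
vertex -2.089 2.035 -2.494
vertex -2.464 2.194 -3.44
vertex -2.496 1.251 -3.025
endloop
endfacet
facet normal -0.608 0.335 -0.720
outer loop
vertex -2.464 2.194 -3.44
vertex -1.67 2.227 -4.096
vertex -2.237 1.37 -4.015
endloop
endfacet
facet normal 0.541 0.261 -0.800
outer loop
vertex -1.67 2.227 -4.096
vertex -0.804 2.089 -3.555
vertex -1.211 1.305 -4.086
endloop
endfacet
facet normal 0.327 -0.877 0.352
outer loop
vertex -1.721 0.702 -3.424
vertex -0.836 1.146 -3.14
vertex -1.63 1.113 -2.484
endloop
endfacet
facet normal -0.383 -0.832 0.401
outer loop
vertex -1.721 0.702 -3.424
vertex -1.63 1.113 -2.484
vertex -2.496 1.251 -3.025
endloop
endfacet
facet normal -0.643 -0.722 -0.255
outer loop
vertex -1.721 0.702 -3.424
vertex -2.496 1.251 -3.025
vertex -2.237 1.37 -4.015
endloop
endfacet
facet normal -0.093 -0.699 -0.709
outer loop
vertex -1.721 0.702 -3.424
vertex -2.237 1.37 -4.015
vertex -1.211 1.305 -4.086
endloop
endfacet
facet normal 0.506 -0.795 -0.334
outer loop
vertex -1.721 0.702 -3.424
vertex -1.211 1.305 -4.086
vertex -0.836 1.146 -3.14
endloop
endfacet
facet normal 0.608 -0.335 0.720
outer loop
vertex -1.63 1.113 -2.484
vertex -0.836 1.146 -3.14
vertex -1.063 1.97 -2.565
endloop
endfacet
facet normal -0.541 -0.261 0.800
outer loop
vertex -2.496 1.251 -3.025
vertex -1.63 1.113 -2.484
vertex -2.089 2.035 -2.494
endloop
endfacet
facet normal -0.962 -0.082 -0.262
outer loop
vertex -2.237 1.37 -4.015
vertex -2.496 1.251 -3.025
vertex -2.464 2.194 -3.44
endloop
endfacet
facet normal -0.072 -0.047 -0.996
outer loop
vertex -1.211 1.305 -4.086
vertex -2.237 1.37 -4.015
vertex -1.67 2.227 -4.096
endloop
endfacet
facet normal 0.898 -0.202 -0.390
outer loop
vertex -0.836 1.146 -3.14
vertex -1.211 1.305 -4.086
vertex -0.804 2.089 -3.555
endloop
endfacet

endsolid


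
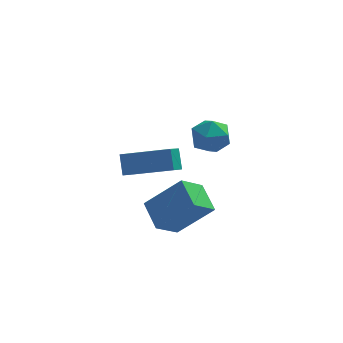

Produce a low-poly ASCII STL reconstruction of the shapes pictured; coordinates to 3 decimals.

solid 
facet normal -0.929 0.236 -0.284
outer loop
vertex -3.192 2.475 -3.473
vertex -2.799 3.292 -4.078
vertex -3.108 1.838 -4.277
endloop
endfacet
facet normal -0.361 -0.749 0.556
outer loop
vertex -1.101 1.328 -3.662
vertex -3.192 2.475 -3.473
vertex -3.108 1.838 -4.277
endloop
endfacet
facet normal -0.929 0.236 -0.285
outer loop
vertex -3.108 1.838 -4.277
vertex -2.799 3.292 -4.078
vertex -2.714 2.655 -4.883
endloop
endfacet
facet normal 0.082 -0.619 -0.781
outer loop
vertex -2.714 2.655 -4.883
vertex -1.101 1.328 -3.662
vertex -3.108 1.838 -4.277
endloop
endfacet
facet normal -0.082 0.618 0.782
outer loop
vertex -3.192 2.475 -3.473
vertex -0.792 2.782 -3.463
vertex -2.799 3.292 -4.078
endloop
endfacet
facet normal -0.361 -0.749 0.555
outer loop
vertex -1.186 1.965 -2.857
vertex -3.192 2.475 -3.473
vertex -1.101 1.328 -3.662
endloop
endfacet
facet normal -0.082 0.619 0.781
outer loop
vertex -1.186 1.965 -2.857
vertex -0.792 2.782 -3.463
vertex -3.192 2.475 -3.473
endloop
endfacet
facet normal 0.361 0.750 -0.555
outer loop
vertex -2.799 3.292 -4.078
vertex -0.792 2.782 -3.463
vertex -2.714 2.655 -4.883
endloop
endfacet
facet normal 0.083 -0.618 -0.781
outer loop
vertex -0.708 2.145 -4.267
vertex -1.101 1.328 -3.662
vertex -2.714 2.655 -4.883
endloop
endfacet
facet normal 0.361 0.749 -0.556
outer loop
vertex -2.714 2.655 -4.883
vertex -0.792 2.782 -3.463
vertex -0.708 2.145 -4.267
endloop
endfacet
facet normal 0.929 -0.236 0.285
outer loop
vertex -0.708 2.145 -4.267
vertex -1.186 1.965 -2.857
vertex -1.101 1.328 -3.662
endloop
endfacet
facet normal 0.929 -0.237 0.285
outer loop
vertex -0.792 2.782 -3.463
vertex -1.186 1.965 -2.857
vertex -0.708 2.145 -4.267
endloop
endfacet
facet normal -0.262 0.942 -0.210
outer loop
vertex 0.52 1.018 -1.376
vertex -0.352 0.793 -1.299
vertex 0.105 1.081 -0.575
endloop
endfacet
facet normal 0.371 0.921 0.120
outer loop
vertex 0.52 1.018 -1.376
vertex 0.105 1.081 -0.575
vertex 0.945 0.749 -0.624
endloop
endfacet
facet normal 0.811 0.518 -0.273
outer loop
vertex 0.52 1.018 -1.376
vertex 0.945 0.749 -0.624
vertex 1.006 0.256 -1.38
endloop
endfacet
facet normal 0.449 0.291 -0.845
outer loop
vertex 0.52 1.018 -1.376
vertex 1.006 0.256 -1.38
vertex 0.205 0.282 -1.797
endloop
endfacet
facet normal -0.214 0.552 -0.806
outer loop
vertex 0.52 1.018 -1.376
vertex 0.205 0.282 -1.797
vertex -0.352 0.793 -1.299
endloop
endfacet
facet normal 0.281 0.599 0.750
outer loop
vertex 0.945 0.749 -0.624
vertex 0.105 1.081 -0.575
vertex 0.335 0.358 -0.083
endloop
endfacet
facet normal -0.743 0.632 0.218
outer loop
vertex 0.105 1.081 -0.575
vertex -0.352 0.793 -1.299
vertex -0.466 0.384 -0.5
endloop
endfacet
facet normal -0.665 0.003 -0.747
outer loop
vertex -0.352 0.793 -1.299
vertex 0.205 0.282 -1.797
vertex -0.405 -0.109 -1.256
endloop
endfacet
facet normal 0.408 -0.421 -0.810
outer loop
vertex 0.205 0.282 -1.797
vertex 1.006 0.256 -1.38
vertex 0.435 -0.441 -1.305
endloop
endfacet
facet normal 0.992 -0.053 0.114
outer loop
vertex 1.006 0.256 -1.38
vertex 0.945 0.749 -0.624
vertex 0.892 -0.153 -0.581
endloop
endfacet
facet normal -0.449 -0.291 0.845
outer loop
vertex 0.02 -0.378 -0.504
vertex 0.335 0.358 -0.083
vertex -0.466 0.384 -0.5
endloop
endfacet
facet normal -0.811 -0.518 0.273
outer loop
vertex 0.02 -0.378 -0.504
vertex -0.466 0.384 -0.5
vertex -0.405 -0.109 -1.256
endloop
endfacet
facet normal -0.371 -0.921 -0.120
outer loop
vertex 0.02 -0.378 -0.504
vertex -0.405 -0.109 -1.256
vertex 0.435 -0.441 -1.305
endloop
endfacet
facet normal 0.262 -0.942 0.210
outer loop
vertex 0.02 -0.378 -0.504
vertex 0.435 -0.441 -1.305
vertex 0.892 -0.153 -0.581
endloop
endfacet
facet normal 0.214 -0.552 0.806
outer loop
vertex 0.02 -0.378 -0.504
vertex 0.892 -0.153 -0.581
vertex 0.335 0.358 -0.083
endloop
endfacet
facet normal -0.408 0.421 0.810
outer loop
vertex -0.466 0.384 -0.5
vertex 0.335 0.358 -0.083
vertex 0.105 1.081 -0.575
endloop
endfacet
facet normal -0.992 0.053 -0.114
outer loop
vertex -0.405 -0.109 -1.256
vertex -0.466 0.384 -0.5
vertex -0.352 0.793 -1.299
endloop
endfacet
facet normal -0.281 -0.599 -0.750
outer loop
vertex 0.435 -0.441 -1.305
vertex -0.405 -0.109 -1.256
vertex 0.205 0.282 -1.797
endloop
endfacet
facet normal 0.743 -0.632 -0.218
outer loop
vertex 0.892 -0.153 -0.581
vertex 0.435 -0.441 -1.305
vertex 1.006 0.256 -1.38
endloop
endfacet
facet normal 0.665 -0.003 0.747
outer loop
vertex 0.335 0.358 -0.083
vertex 0.892 -0.153 -0.581
vertex 0.945 0.749 -0.624
endloop
endfacet
facet normal -0.635 -0.468 0.615
outer loop
vertex -0.653 -3.219 -2.192
vertex -1.038 -2.029 -1.684
vertex -2.067 -3.094 -3.558
endloop
endfacet
facet normal 0.286 -0.881 -0.376
outer loop
vertex -1.222 -2.471 -4.376
vertex -0.653 -3.219 -2.192
vertex -2.067 -3.094 -3.558
endloop
endfacet
facet normal -0.635 -0.468 0.615
outer loop
vertex -2.067 -3.094 -3.558
vertex -1.038 -2.029 -1.684
vertex -2.452 -1.904 -3.05
endloop
endfacet
facet normal -0.718 0.064 -0.693
outer loop
vertex -2.452 -1.904 -3.05
vertex -1.222 -2.471 -4.376
vertex -2.067 -3.094 -3.558
endloop
endfacet
facet normal 0.718 -0.064 0.693
outer loop
vertex -0.653 -3.219 -2.192
vertex -0.193 -1.406 -2.502
vertex -1.038 -2.029 -1.684
endloop
endfacet
facet normal 0.286 -0.881 -0.376
outer loop
vertex 0.192 -2.596 -3.01
vertex -0.653 -3.219 -2.192
vertex -1.222 -2.471 -4.376
endloop
endfacet
facet normal 0.718 -0.064 0.693
outer loop
vertex 0.192 -2.596 -3.01
vertex -0.193 -1.406 -2.502
vertex -0.653 -3.219 -2.192
endloop
endfacet
facet normal -0.286 0.881 0.376
outer loop
vertex -1.038 -2.029 -1.684
vertex -0.193 -1.406 -2.502
vertex -2.452 -1.904 -3.05
endloop
endfacet
facet normal -0.718 0.064 -0.693
outer loop
vertex -1.607 -1.281 -3.868
vertex -1.222 -2.471 -4.376
vertex -2.452 -1.904 -3.05
endloop
endfacet
facet normal -0.286 0.881 0.376
outer loop
vertex -2.452 -1.904 -3.05
vertex -0.193 -1.406 -2.502
vertex -1.607 -1.281 -3.868
endloop
endfacet
facet normal 0.635 0.468 -0.615
outer loop
vertex -1.607 -1.281 -3.868
vertex 0.192 -2.596 -3.01
vertex -1.222 -2.471 -4.376
endloop
endfacet
facet normal 0.635 0.468 -0.615
outer loop
vertex -0.193 -1.406 -2.502
vertex 0.192 -2.596 -3.01
vertex -1.607 -1.281 -3.868
endloop
endfacet

endsolid


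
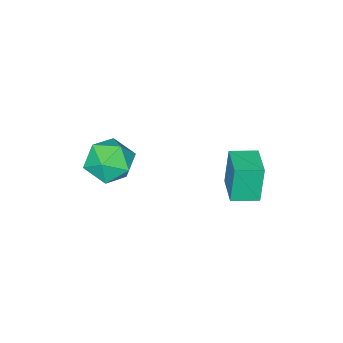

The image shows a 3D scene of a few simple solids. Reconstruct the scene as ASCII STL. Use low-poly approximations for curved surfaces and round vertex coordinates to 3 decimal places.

solid 
facet normal -0.470 0.748 0.469
outer loop
vertex 1.947 -0.424 -0.739
vertex 2.534 -0.54 0.035
vertex 2.788 0.071 -0.685
endloop
endfacet
facet normal -0.481 0.844 -0.238
outer loop
vertex 1.947 -0.424 -0.739
vertex 2.788 0.071 -0.685
vertex 2.509 -0.327 -1.533
endloop
endfacet
facet normal -0.800 0.278 -0.532
outer loop
vertex 1.947 -0.424 -0.739
vertex 2.509 -0.327 -1.533
vertex 2.081 -1.184 -1.338
endloop
endfacet
facet normal -0.986 -0.168 -0.007
outer loop
vertex 1.947 -0.424 -0.739
vertex 2.081 -1.184 -1.338
vertex 2.097 -1.317 -0.369
endloop
endfacet
facet normal -0.782 0.122 0.611
outer loop
vertex 1.947 -0.424 -0.739
vertex 2.097 -1.317 -0.369
vertex 2.534 -0.54 0.035
endloop
endfacet
facet normal 0.193 0.862 -0.468
outer loop
vertex 2.509 -0.327 -1.533
vertex 2.788 0.071 -0.685
vertex 3.443 -0.383 -1.251
endloop
endfacet
facet normal 0.213 0.707 0.675
outer loop
vertex 2.788 0.071 -0.685
vertex 2.534 -0.54 0.035
vertex 3.459 -0.516 -0.282
endloop
endfacet
facet normal -0.292 -0.307 0.906
outer loop
vertex 2.534 -0.54 0.035
vertex 2.097 -1.317 -0.369
vertex 3.031 -1.373 -0.087
endloop
endfacet
facet normal -0.622 -0.777 -0.096
outer loop
vertex 2.097 -1.317 -0.369
vertex 2.081 -1.184 -1.338
vertex 2.752 -1.771 -0.935
endloop
endfacet
facet normal -0.322 -0.054 -0.945
outer loop
vertex 2.081 -1.184 -1.338
vertex 2.509 -0.327 -1.533
vertex 3.006 -1.16 -1.655
endloop
endfacet
facet normal 0.986 0.168 0.007
outer loop
vertex 3.593 -1.276 -0.881
vertex 3.443 -0.383 -1.251
vertex 3.459 -0.516 -0.282
endloop
endfacet
facet normal 0.800 -0.278 0.532
outer loop
vertex 3.593 -1.276 -0.881
vertex 3.459 -0.516 -0.282
vertex 3.031 -1.373 -0.087
endloop
endfacet
facet normal 0.481 -0.844 0.238
outer loop
vertex 3.593 -1.276 -0.881
vertex 3.031 -1.373 -0.087
vertex 2.752 -1.771 -0.935
endloop
endfacet
facet normal 0.470 -0.748 -0.469
outer loop
vertex 3.593 -1.276 -0.881
vertex 2.752 -1.771 -0.935
vertex 3.006 -1.16 -1.655
endloop
endfacet
facet normal 0.782 -0.122 -0.611
outer loop
vertex 3.593 -1.276 -0.881
vertex 3.006 -1.16 -1.655
vertex 3.443 -0.383 -1.251
endloop
endfacet
facet normal 0.622 0.777 0.096
outer loop
vertex 3.459 -0.516 -0.282
vertex 3.443 -0.383 -1.251
vertex 2.788 0.071 -0.685
endloop
endfacet
facet normal 0.322 0.054 0.945
outer loop
vertex 3.031 -1.373 -0.087
vertex 3.459 -0.516 -0.282
vertex 2.534 -0.54 0.035
endloop
endfacet
facet normal -0.193 -0.862 0.468
outer loop
vertex 2.752 -1.771 -0.935
vertex 3.031 -1.373 -0.087
vertex 2.097 -1.317 -0.369
endloop
endfacet
facet normal -0.213 -0.707 -0.675
outer loop
vertex 3.006 -1.16 -1.655
vertex 2.752 -1.771 -0.935
vertex 2.081 -1.184 -1.338
endloop
endfacet
facet normal 0.292 0.307 -0.906
outer loop
vertex 3.443 -0.383 -1.251
vertex 3.006 -1.16 -1.655
vertex 2.509 -0.327 -1.533
endloop
endfacet
facet normal -0.630 -0.766 -0.129
outer loop
vertex 0.192 2.183 -0.073
vertex -0.568 2.826 -0.176
vertex 0.432 2.232 -1.542
endloop
endfacet
facet normal 0.759 -0.643 0.103
outer loop
vertex 1.208 3.174 -1.384
vertex 0.192 2.183 -0.073
vertex 0.432 2.232 -1.542
endloop
endfacet
facet normal -0.631 -0.765 -0.129
outer loop
vertex 0.432 2.232 -1.542
vertex -0.568 2.826 -0.176
vertex -0.327 2.875 -1.645
endloop
endfacet
facet normal 0.161 0.032 -0.986
outer loop
vertex -0.327 2.875 -1.645
vertex 1.208 3.174 -1.384
vertex 0.432 2.232 -1.542
endloop
endfacet
facet normal -0.161 -0.033 0.986
outer loop
vertex 0.192 2.183 -0.073
vertex 0.208 3.768 -0.018
vertex -0.568 2.826 -0.176
endloop
endfacet
facet normal 0.760 -0.642 0.103
outer loop
vertex 0.967 3.125 0.085
vertex 0.192 2.183 -0.073
vertex 1.208 3.174 -1.384
endloop
endfacet
facet normal -0.161 -0.033 0.986
outer loop
vertex 0.967 3.125 0.085
vertex 0.208 3.768 -0.018
vertex 0.192 2.183 -0.073
endloop
endfacet
facet normal -0.759 0.643 -0.103
outer loop
vertex -0.568 2.826 -0.176
vertex 0.208 3.768 -0.018
vertex -0.327 2.875 -1.645
endloop
endfacet
facet normal 0.161 0.033 -0.986
outer loop
vertex 0.448 3.817 -1.487
vertex 1.208 3.174 -1.384
vertex -0.327 2.875 -1.645
endloop
endfacet
facet normal -0.760 0.642 -0.103
outer loop
vertex -0.327 2.875 -1.645
vertex 0.208 3.768 -0.018
vertex 0.448 3.817 -1.487
endloop
endfacet
facet normal 0.630 0.766 0.129
outer loop
vertex 0.448 3.817 -1.487
vertex 0.967 3.125 0.085
vertex 1.208 3.174 -1.384
endloop
endfacet
facet normal 0.631 0.765 0.129
outer loop
vertex 0.208 3.768 -0.018
vertex 0.967 3.125 0.085
vertex 0.448 3.817 -1.487
endloop
endfacet

endsolid


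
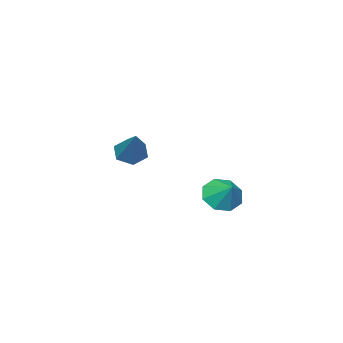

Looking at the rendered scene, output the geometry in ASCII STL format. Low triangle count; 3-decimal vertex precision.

solid 
facet normal -0.463 -0.559 -0.688
outer loop
vertex -3.459 -2.701 -3.266
vertex -4.132 -2.501 -2.975
vertex -3.817 -2.083 -3.527
endloop
endfacet
facet normal 0.856 0.326 -0.402
outer loop
vertex -3.459 -2.701 -3.266
vertex -3.817 -2.083 -3.527
vertex -3.168 -1.339 -1.545
endloop
endfacet
facet normal -0.463 -0.559 -0.688
outer loop
vertex -3.817 -2.083 -3.527
vertex -4.132 -2.501 -2.975
vertex -4.49 -1.883 -3.236
endloop
endfacet
facet normal 0.109 0.918 -0.380
outer loop
vertex -3.817 -2.083 -3.527
vertex -4.49 -1.883 -3.236
vertex -3.168 -1.339 -1.545
endloop
endfacet
facet normal -0.463 -0.559 -0.688
outer loop
vertex -4.49 -1.883 -3.236
vertex -4.132 -2.501 -2.975
vertex -4.805 -2.301 -2.684
endloop
endfacet
facet normal -0.607 0.761 0.230
outer loop
vertex -4.49 -1.883 -3.236
vertex -4.805 -2.301 -2.684
vertex -3.168 -1.339 -1.545
endloop
endfacet
facet normal -0.463 -0.558 -0.688
outer loop
vertex -4.805 -2.301 -2.684
vertex -4.132 -2.501 -2.975
vertex -4.447 -2.919 -2.424
endloop
endfacet
facet normal -0.575 0.011 0.818
outer loop
vertex -4.805 -2.301 -2.684
vertex -4.447 -2.919 -2.424
vertex -3.168 -1.339 -1.545
endloop
endfacet
facet normal -0.463 -0.558 -0.688
outer loop
vertex -4.447 -2.919 -2.424
vertex -4.132 -2.501 -2.975
vertex -3.774 -3.119 -2.715
endloop
endfacet
facet normal 0.171 -0.581 0.796
outer loop
vertex -4.447 -2.919 -2.424
vertex -3.774 -3.119 -2.715
vertex -3.168 -1.339 -1.545
endloop
endfacet
facet normal -0.463 -0.558 -0.688
outer loop
vertex -3.774 -3.119 -2.715
vertex -4.132 -2.501 -2.975
vertex -3.459 -2.701 -3.266
endloop
endfacet
facet normal 0.887 -0.424 0.185
outer loop
vertex -3.774 -3.119 -2.715
vertex -3.459 -2.701 -3.266
vertex -3.168 -1.339 -1.545
endloop
endfacet
facet normal -0.323 -0.697 -0.640
outer loop
vertex -2.811 2.491 -3.962
vertex -3.639 2.812 -3.894
vertex -2.942 2.975 -4.423
endloop
endfacet
facet normal 0.944 0.323 0.071
outer loop
vertex -2.811 2.491 -3.962
vertex -2.942 2.975 -4.423
vertex -3.261 3.628 -3.146
endloop
endfacet
facet normal -0.322 -0.698 -0.640
outer loop
vertex -2.942 2.975 -4.423
vertex -3.639 2.812 -3.894
vertex -3.481 3.363 -4.575
endloop
endfacet
facet normal 0.611 0.756 -0.234
outer loop
vertex -2.942 2.975 -4.423
vertex -3.481 3.363 -4.575
vertex -3.261 3.628 -3.146
endloop
endfacet
facet normal -0.323 -0.698 -0.639
outer loop
vertex -3.481 3.363 -4.575
vertex -3.639 2.812 -3.894
vertex -4.112 3.429 -4.328
endloop
endfacet
facet normal 0.030 0.982 -0.187
outer loop
vertex -3.481 3.363 -4.575
vertex -4.112 3.429 -4.328
vertex -3.261 3.628 -3.146
endloop
endfacet
facet normal -0.323 -0.697 -0.640
outer loop
vertex -4.112 3.429 -4.328
vertex -3.639 2.812 -3.894
vertex -4.466 3.133 -3.827
endloop
endfacet
facet normal -0.462 0.867 0.186
outer loop
vertex -4.112 3.429 -4.328
vertex -4.466 3.133 -3.827
vertex -3.261 3.628 -3.146
endloop
endfacet
facet normal -0.323 -0.697 -0.640
outer loop
vertex -4.466 3.133 -3.827
vertex -3.639 2.812 -3.894
vertex -4.336 2.649 -3.365
endloop
endfacet
facet normal -0.573 0.480 0.664
outer loop
vertex -4.466 3.133 -3.827
vertex -4.336 2.649 -3.365
vertex -3.261 3.628 -3.146
endloop
endfacet
facet normal -0.323 -0.697 -0.640
outer loop
vertex -4.336 2.649 -3.365
vertex -3.639 2.812 -3.894
vertex -3.797 2.261 -3.214
endloop
endfacet
facet normal -0.239 0.045 0.970
outer loop
vertex -4.336 2.649 -3.365
vertex -3.797 2.261 -3.214
vertex -3.261 3.628 -3.146
endloop
endfacet
facet normal -0.323 -0.697 -0.640
outer loop
vertex -3.797 2.261 -3.214
vertex -3.639 2.812 -3.894
vertex -3.166 2.195 -3.461
endloop
endfacet
facet normal 0.342 -0.180 0.922
outer loop
vertex -3.797 2.261 -3.214
vertex -3.166 2.195 -3.461
vertex -3.261 3.628 -3.146
endloop
endfacet
facet normal -0.323 -0.697 -0.640
outer loop
vertex -3.166 2.195 -3.461
vertex -3.639 2.812 -3.894
vertex -2.811 2.491 -3.962
endloop
endfacet
facet normal 0.832 -0.066 0.551
outer loop
vertex -3.166 2.195 -3.461
vertex -2.811 2.491 -3.962
vertex -3.261 3.628 -3.146
endloop
endfacet

endsolid


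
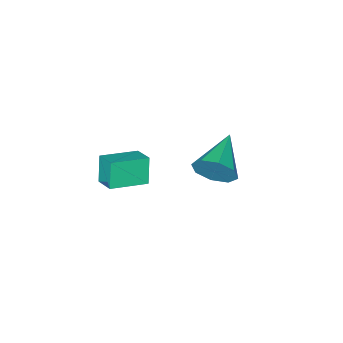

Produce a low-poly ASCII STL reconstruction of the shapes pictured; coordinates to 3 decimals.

solid 
facet normal 0.831 0.462 -0.310
outer loop
vertex 0.335 -0.008 0.869
vertex -0.159 0.312 0.023
vertex -0.016 0.691 0.97
endloop
endfacet
facet normal -0.027 -0.156 0.987
outer loop
vertex 0.335 -0.008 0.869
vertex -0.016 0.691 0.97
vertex -1.961 -0.692 0.697
endloop
endfacet
facet normal 0.830 0.463 -0.311
outer loop
vertex -0.016 0.691 0.97
vertex -0.159 0.312 0.023
vertex -0.451 1.167 0.517
endloop
endfacet
facet normal -0.405 0.408 0.818
outer loop
vertex -0.016 0.691 0.97
vertex -0.451 1.167 0.517
vertex -1.961 -0.692 0.697
endloop
endfacet
facet normal 0.830 0.463 -0.310
outer loop
vertex -0.451 1.167 0.517
vertex -0.159 0.312 0.023
vertex -0.715 1.143 -0.226
endloop
endfacet
facet normal -0.741 0.626 0.243
outer loop
vertex -0.451 1.167 0.517
vertex -0.715 1.143 -0.226
vertex -1.961 -0.692 0.697
endloop
endfacet
facet normal 0.830 0.462 -0.311
outer loop
vertex -0.715 1.143 -0.226
vertex -0.159 0.312 0.023
vertex -0.653 0.631 -0.822
endloop
endfacet
facet normal -0.839 0.367 -0.403
outer loop
vertex -0.715 1.143 -0.226
vertex -0.653 0.631 -0.822
vertex -1.961 -0.692 0.697
endloop
endfacet
facet normal 0.830 0.463 -0.311
outer loop
vertex -0.653 0.631 -0.822
vertex -0.159 0.312 0.023
vertex -0.302 -0.067 -0.924
endloop
endfacet
facet normal -0.640 -0.214 -0.738
outer loop
vertex -0.653 0.631 -0.822
vertex -0.302 -0.067 -0.924
vertex -1.961 -0.692 0.697
endloop
endfacet
facet normal 0.830 0.462 -0.310
outer loop
vertex -0.302 -0.067 -0.924
vertex -0.159 0.312 0.023
vertex 0.133 -0.544 -0.471
endloop
endfacet
facet normal -0.262 -0.779 -0.569
outer loop
vertex -0.302 -0.067 -0.924
vertex 0.133 -0.544 -0.471
vertex -1.961 -0.692 0.697
endloop
endfacet
facet normal 0.830 0.463 -0.311
outer loop
vertex 0.133 -0.544 -0.471
vertex -0.159 0.312 0.023
vertex 0.397 -0.519 0.272
endloop
endfacet
facet normal 0.074 -0.997 0.007
outer loop
vertex 0.133 -0.544 -0.471
vertex 0.397 -0.519 0.272
vertex -1.961 -0.692 0.697
endloop
endfacet
facet normal 0.831 0.463 -0.310
outer loop
vertex 0.397 -0.519 0.272
vertex -0.159 0.312 0.023
vertex 0.335 -0.008 0.869
endloop
endfacet
facet normal 0.172 -0.740 0.651
outer loop
vertex 0.397 -0.519 0.272
vertex 0.335 -0.008 0.869
vertex -1.961 -0.692 0.697
endloop
endfacet
facet normal -0.936 0.286 -0.205
outer loop
vertex 2.711 -1.21 2.18
vertex 2.926 -0.255 2.531
vertex 3.084 -0.852 0.977
endloop
endfacet
facet normal -0.207 -0.918 -0.338
outer loop
vertex 4.694 -1.345 1.329
vertex 2.711 -1.21 2.18
vertex 3.084 -0.852 0.977
endloop
endfacet
facet normal -0.936 0.286 -0.205
outer loop
vertex 3.084 -0.852 0.977
vertex 2.926 -0.255 2.531
vertex 3.299 0.103 1.328
endloop
endfacet
facet normal 0.285 0.274 -0.919
outer loop
vertex 3.299 0.103 1.328
vertex 4.694 -1.345 1.329
vertex 3.084 -0.852 0.977
endloop
endfacet
facet normal -0.285 -0.274 0.919
outer loop
vertex 2.711 -1.21 2.18
vertex 4.536 -0.748 2.883
vertex 2.926 -0.255 2.531
endloop
endfacet
facet normal -0.207 -0.918 -0.338
outer loop
vertex 4.321 -1.703 2.532
vertex 2.711 -1.21 2.18
vertex 4.694 -1.345 1.329
endloop
endfacet
facet normal -0.285 -0.274 0.919
outer loop
vertex 4.321 -1.703 2.532
vertex 4.536 -0.748 2.883
vertex 2.711 -1.21 2.18
endloop
endfacet
facet normal 0.207 0.918 0.338
outer loop
vertex 2.926 -0.255 2.531
vertex 4.536 -0.748 2.883
vertex 3.299 0.103 1.328
endloop
endfacet
facet normal 0.285 0.274 -0.919
outer loop
vertex 4.909 -0.39 1.68
vertex 4.694 -1.345 1.329
vertex 3.299 0.103 1.328
endloop
endfacet
facet normal 0.207 0.918 0.338
outer loop
vertex 3.299 0.103 1.328
vertex 4.536 -0.748 2.883
vertex 4.909 -0.39 1.68
endloop
endfacet
facet normal 0.936 -0.286 0.205
outer loop
vertex 4.909 -0.39 1.68
vertex 4.321 -1.703 2.532
vertex 4.694 -1.345 1.329
endloop
endfacet
facet normal 0.936 -0.286 0.205
outer loop
vertex 4.536 -0.748 2.883
vertex 4.321 -1.703 2.532
vertex 4.909 -0.39 1.68
endloop
endfacet

endsolid


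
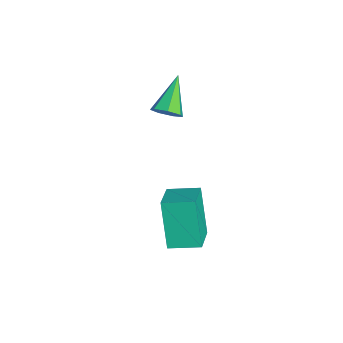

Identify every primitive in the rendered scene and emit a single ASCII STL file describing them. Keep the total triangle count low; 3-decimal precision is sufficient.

solid 
facet normal 0.735 -0.368 -0.570
outer loop
vertex 0.527 2.124 1.318
vertex 0.17 2.14 0.848
vertex 0.535 2.559 1.048
endloop
endfacet
facet normal 0.410 0.476 0.778
outer loop
vertex 0.527 2.124 1.318
vertex 0.535 2.559 1.048
vertex -0.99 2.72 1.752
endloop
endfacet
facet normal 0.734 -0.367 -0.571
outer loop
vertex 0.535 2.559 1.048
vertex 0.17 2.14 0.848
vertex 0.268 2.679 0.628
endloop
endfacet
facet normal 0.178 0.970 0.164
outer loop
vertex 0.535 2.559 1.048
vertex 0.268 2.679 0.628
vertex -0.99 2.72 1.752
endloop
endfacet
facet normal 0.733 -0.367 -0.573
outer loop
vertex 0.268 2.679 0.628
vertex 0.17 2.14 0.848
vertex -0.073 2.394 0.374
endloop
endfacet
facet normal -0.363 0.823 -0.436
outer loop
vertex 0.268 2.679 0.628
vertex -0.073 2.394 0.374
vertex -0.99 2.72 1.752
endloop
endfacet
facet normal 0.734 -0.366 -0.572
outer loop
vertex -0.073 2.394 0.374
vertex 0.17 2.14 0.848
vertex -0.23 1.918 0.477
endloop
endfacet
facet normal -0.808 0.143 -0.572
outer loop
vertex -0.073 2.394 0.374
vertex -0.23 1.918 0.477
vertex -0.99 2.72 1.752
endloop
endfacet
facet normal 0.734 -0.368 -0.571
outer loop
vertex -0.23 1.918 0.477
vertex 0.17 2.14 0.848
vertex -0.087 1.609 0.86
endloop
endfacet
facet normal -0.821 -0.554 -0.141
outer loop
vertex -0.23 1.918 0.477
vertex -0.087 1.609 0.86
vertex -0.99 2.72 1.752
endloop
endfacet
facet normal 0.733 -0.368 -0.572
outer loop
vertex -0.087 1.609 0.86
vertex 0.17 2.14 0.848
vertex 0.251 1.701 1.234
endloop
endfacet
facet normal -0.390 -0.748 0.537
outer loop
vertex -0.087 1.609 0.86
vertex 0.251 1.701 1.234
vertex -0.99 2.72 1.752
endloop
endfacet
facet normal 0.735 -0.366 -0.571
outer loop
vertex 0.251 1.701 1.234
vertex 0.17 2.14 0.848
vertex 0.527 2.124 1.318
endloop
endfacet
facet normal 0.156 -0.290 0.944
outer loop
vertex 0.251 1.701 1.234
vertex 0.527 2.124 1.318
vertex -0.99 2.72 1.752
endloop
endfacet
facet normal -0.863 0.289 -0.414
outer loop
vertex 2.426 1.787 -1.082
vertex 2.704 2.897 -0.888
vertex 3.271 1.873 -2.782
endloop
endfacet
facet normal -0.240 -0.956 -0.168
outer loop
vertex 4.376 1.503 -2.252
vertex 2.426 1.787 -1.082
vertex 3.271 1.873 -2.782
endloop
endfacet
facet normal -0.863 0.289 -0.414
outer loop
vertex 3.271 1.873 -2.782
vertex 2.704 2.897 -0.888
vertex 3.549 2.983 -2.588
endloop
endfacet
facet normal 0.444 0.045 -0.895
outer loop
vertex 3.549 2.983 -2.588
vertex 4.376 1.503 -2.252
vertex 3.271 1.873 -2.782
endloop
endfacet
facet normal -0.444 -0.045 0.895
outer loop
vertex 2.426 1.787 -1.082
vertex 3.809 2.527 -0.358
vertex 2.704 2.897 -0.888
endloop
endfacet
facet normal -0.240 -0.956 -0.168
outer loop
vertex 3.531 1.417 -0.552
vertex 2.426 1.787 -1.082
vertex 4.376 1.503 -2.252
endloop
endfacet
facet normal -0.444 -0.045 0.895
outer loop
vertex 3.531 1.417 -0.552
vertex 3.809 2.527 -0.358
vertex 2.426 1.787 -1.082
endloop
endfacet
facet normal 0.240 0.956 0.168
outer loop
vertex 2.704 2.897 -0.888
vertex 3.809 2.527 -0.358
vertex 3.549 2.983 -2.588
endloop
endfacet
facet normal 0.444 0.045 -0.895
outer loop
vertex 4.654 2.613 -2.058
vertex 4.376 1.503 -2.252
vertex 3.549 2.983 -2.588
endloop
endfacet
facet normal 0.240 0.956 0.168
outer loop
vertex 3.549 2.983 -2.588
vertex 3.809 2.527 -0.358
vertex 4.654 2.613 -2.058
endloop
endfacet
facet normal 0.863 -0.289 0.414
outer loop
vertex 4.654 2.613 -2.058
vertex 3.531 1.417 -0.552
vertex 4.376 1.503 -2.252
endloop
endfacet
facet normal 0.863 -0.289 0.414
outer loop
vertex 3.809 2.527 -0.358
vertex 3.531 1.417 -0.552
vertex 4.654 2.613 -2.058
endloop
endfacet

endsolid


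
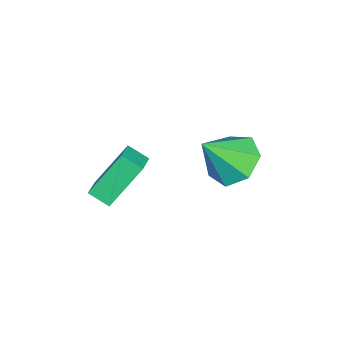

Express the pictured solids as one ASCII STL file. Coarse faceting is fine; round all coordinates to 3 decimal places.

solid 
facet normal -0.341 0.554 -0.760
outer loop
vertex 2.772 0.55 -0.71
vertex 1.834 0.722 -0.163
vertex 2.758 1.318 -0.144
endloop
endfacet
facet normal 0.990 -0.073 0.123
outer loop
vertex 2.772 0.55 -0.71
vertex 2.758 1.318 -0.144
vertex 2.466 -0.302 1.243
endloop
endfacet
facet normal -0.342 0.554 -0.759
outer loop
vertex 2.758 1.318 -0.144
vertex 1.834 0.722 -0.163
vertex 2.048 1.638 0.409
endloop
endfacet
facet normal 0.668 0.411 0.620
outer loop
vertex 2.758 1.318 -0.144
vertex 2.048 1.638 0.409
vertex 2.466 -0.302 1.243
endloop
endfacet
facet normal -0.342 0.554 -0.759
outer loop
vertex 2.048 1.638 0.409
vertex 1.834 0.722 -0.163
vertex 1.176 1.267 0.531
endloop
endfacet
facet normal -0.036 0.388 0.921
outer loop
vertex 2.048 1.638 0.409
vertex 1.176 1.267 0.531
vertex 2.466 -0.302 1.243
endloop
endfacet
facet normal -0.342 0.554 -0.759
outer loop
vertex 1.176 1.267 0.531
vertex 1.834 0.722 -0.163
vertex 0.8 0.486 0.131
endloop
endfacet
facet normal -0.591 -0.124 0.797
outer loop
vertex 1.176 1.267 0.531
vertex 0.8 0.486 0.131
vertex 2.466 -0.302 1.243
endloop
endfacet
facet normal -0.342 0.554 -0.759
outer loop
vertex 0.8 0.486 0.131
vertex 1.834 0.722 -0.163
vertex 1.202 -0.117 -0.49
endloop
endfacet
facet normal -0.579 -0.740 0.343
outer loop
vertex 0.8 0.486 0.131
vertex 1.202 -0.117 -0.49
vertex 2.466 -0.302 1.243
endloop
endfacet
facet normal -0.341 0.553 -0.760
outer loop
vertex 1.202 -0.117 -0.49
vertex 1.834 0.722 -0.163
vertex 2.08 -0.089 -0.864
endloop
endfacet
facet normal -0.010 -0.995 -0.099
outer loop
vertex 1.202 -0.117 -0.49
vertex 2.08 -0.089 -0.864
vertex 2.466 -0.302 1.243
endloop
endfacet
facet normal -0.342 0.553 -0.760
outer loop
vertex 2.08 -0.089 -0.864
vertex 1.834 0.722 -0.163
vertex 2.772 0.55 -0.71
endloop
endfacet
facet normal 0.688 -0.698 -0.197
outer loop
vertex 2.08 -0.089 -0.864
vertex 2.772 0.55 -0.71
vertex 2.466 -0.302 1.243
endloop
endfacet
facet normal -0.892 0.028 -0.452
outer loop
vertex 1.516 -2.914 -0.079
vertex 1.749 -2.161 -0.493
vertex 2.243 -3.963 -1.579
endloop
endfacet
facet normal -0.262 -0.846 0.465
outer loop
vertex 3.411 -3.999 -0.987
vertex 1.516 -2.914 -0.079
vertex 2.243 -3.963 -1.579
endloop
endfacet
facet normal -0.892 0.028 -0.452
outer loop
vertex 2.243 -3.963 -1.579
vertex 1.749 -2.161 -0.493
vertex 2.476 -3.21 -1.993
endloop
endfacet
facet normal 0.369 -0.533 -0.761
outer loop
vertex 2.476 -3.21 -1.993
vertex 3.411 -3.999 -0.987
vertex 2.243 -3.963 -1.579
endloop
endfacet
facet normal -0.369 0.533 0.761
outer loop
vertex 1.516 -2.914 -0.079
vertex 2.917 -2.197 0.099
vertex 1.749 -2.161 -0.493
endloop
endfacet
facet normal -0.262 -0.846 0.465
outer loop
vertex 2.684 -2.95 0.513
vertex 1.516 -2.914 -0.079
vertex 3.411 -3.999 -0.987
endloop
endfacet
facet normal -0.369 0.533 0.761
outer loop
vertex 2.684 -2.95 0.513
vertex 2.917 -2.197 0.099
vertex 1.516 -2.914 -0.079
endloop
endfacet
facet normal 0.262 0.846 -0.465
outer loop
vertex 1.749 -2.161 -0.493
vertex 2.917 -2.197 0.099
vertex 2.476 -3.21 -1.993
endloop
endfacet
facet normal 0.369 -0.533 -0.761
outer loop
vertex 3.644 -3.246 -1.401
vertex 3.411 -3.999 -0.987
vertex 2.476 -3.21 -1.993
endloop
endfacet
facet normal 0.262 0.846 -0.465
outer loop
vertex 2.476 -3.21 -1.993
vertex 2.917 -2.197 0.099
vertex 3.644 -3.246 -1.401
endloop
endfacet
facet normal 0.892 -0.028 0.452
outer loop
vertex 3.644 -3.246 -1.401
vertex 2.684 -2.95 0.513
vertex 3.411 -3.999 -0.987
endloop
endfacet
facet normal 0.892 -0.028 0.452
outer loop
vertex 2.917 -2.197 0.099
vertex 2.684 -2.95 0.513
vertex 3.644 -3.246 -1.401
endloop
endfacet

endsolid


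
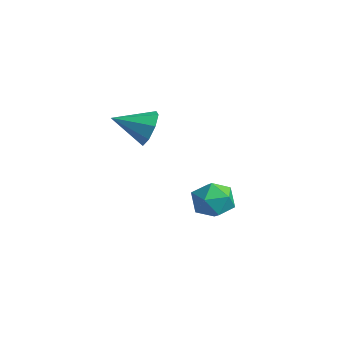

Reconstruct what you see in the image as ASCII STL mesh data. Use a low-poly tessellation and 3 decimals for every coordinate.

solid 
facet normal 0.413 0.828 -0.379
outer loop
vertex 0.409 -2.107 0.859
vertex 0.075 -1.609 1.583
vertex 0.868 -2.083 1.412
endloop
endfacet
facet normal 0.385 -0.879 -0.282
outer loop
vertex 0.409 -2.107 0.859
vertex 0.868 -2.083 1.412
vertex -0.615 -2.991 2.217
endloop
endfacet
facet normal 0.413 0.828 -0.379
outer loop
vertex 0.868 -2.083 1.412
vertex 0.075 -1.609 1.583
vertex 0.863 -1.782 2.065
endloop
endfacet
facet normal 0.617 -0.713 0.333
outer loop
vertex 0.868 -2.083 1.412
vertex 0.863 -1.782 2.065
vertex -0.615 -2.991 2.217
endloop
endfacet
facet normal 0.414 0.828 -0.379
outer loop
vertex 0.863 -1.782 2.065
vertex 0.075 -1.609 1.583
vertex 0.397 -1.379 2.436
endloop
endfacet
facet normal 0.377 -0.353 0.856
outer loop
vertex 0.863 -1.782 2.065
vertex 0.397 -1.379 2.436
vertex -0.615 -2.991 2.217
endloop
endfacet
facet normal 0.413 0.828 -0.379
outer loop
vertex 0.397 -1.379 2.436
vertex 0.075 -1.609 1.583
vertex -0.258 -1.111 2.307
endloop
endfacet
facet normal -0.197 -0.010 0.980
outer loop
vertex 0.397 -1.379 2.436
vertex -0.258 -1.111 2.307
vertex -0.615 -2.991 2.217
endloop
endfacet
facet normal 0.414 0.828 -0.379
outer loop
vertex -0.258 -1.111 2.307
vertex 0.075 -1.609 1.583
vertex -0.718 -1.134 1.754
endloop
endfacet
facet normal -0.766 0.115 0.632
outer loop
vertex -0.258 -1.111 2.307
vertex -0.718 -1.134 1.754
vertex -0.615 -2.991 2.217
endloop
endfacet
facet normal 0.414 0.827 -0.380
outer loop
vertex -0.718 -1.134 1.754
vertex 0.075 -1.609 1.583
vertex -0.713 -1.436 1.101
endloop
endfacet
facet normal -0.999 -0.051 0.016
outer loop
vertex -0.718 -1.134 1.754
vertex -0.713 -1.436 1.101
vertex -0.615 -2.991 2.217
endloop
endfacet
facet normal 0.414 0.828 -0.379
outer loop
vertex -0.713 -1.436 1.101
vertex 0.075 -1.609 1.583
vertex -0.246 -1.839 0.73
endloop
endfacet
facet normal -0.758 -0.411 -0.507
outer loop
vertex -0.713 -1.436 1.101
vertex -0.246 -1.839 0.73
vertex -0.615 -2.991 2.217
endloop
endfacet
facet normal 0.413 0.828 -0.379
outer loop
vertex -0.246 -1.839 0.73
vertex 0.075 -1.609 1.583
vertex 0.409 -2.107 0.859
endloop
endfacet
facet normal -0.185 -0.754 -0.630
outer loop
vertex -0.246 -1.839 0.73
vertex 0.409 -2.107 0.859
vertex -0.615 -2.991 2.217
endloop
endfacet
facet normal -0.387 0.442 0.809
outer loop
vertex -0.918 1.708 -2.983
vertex -0.078 1.416 -2.422
vertex -0.078 2.339 -2.926
endloop
endfacet
facet normal -0.596 0.774 0.213
outer loop
vertex -0.918 1.708 -2.983
vertex -0.078 2.339 -2.926
vertex -0.576 2.208 -3.843
endloop
endfacet
facet normal -0.934 0.298 -0.198
outer loop
vertex -0.918 1.708 -2.983
vertex -0.576 2.208 -3.843
vertex -0.883 1.204 -3.906
endloop
endfacet
facet normal -0.933 -0.329 0.144
outer loop
vertex -0.918 1.708 -2.983
vertex -0.883 1.204 -3.906
vertex -0.575 0.715 -3.027
endloop
endfacet
facet normal -0.595 -0.240 0.767
outer loop
vertex -0.918 1.708 -2.983
vertex -0.575 0.715 -3.027
vertex -0.078 1.416 -2.422
endloop
endfacet
facet normal -0.012 0.991 -0.135
outer loop
vertex -0.576 2.208 -3.843
vertex -0.078 2.339 -2.926
vertex 0.475 2.225 -3.813
endloop
endfacet
facet normal 0.325 0.453 0.830
outer loop
vertex -0.078 2.339 -2.926
vertex -0.078 1.416 -2.422
vertex 0.783 1.736 -2.934
endloop
endfacet
facet normal -0.011 -0.649 0.761
outer loop
vertex -0.078 1.416 -2.422
vertex -0.575 0.715 -3.027
vertex 0.476 0.732 -2.997
endloop
endfacet
facet normal -0.558 -0.793 -0.246
outer loop
vertex -0.575 0.715 -3.027
vertex -0.883 1.204 -3.906
vertex -0.022 0.601 -3.914
endloop
endfacet
facet normal -0.558 0.221 -0.800
outer loop
vertex -0.883 1.204 -3.906
vertex -0.576 2.208 -3.843
vertex -0.022 1.524 -4.418
endloop
endfacet
facet normal 0.933 0.329 -0.144
outer loop
vertex 0.818 1.232 -3.857
vertex 0.475 2.225 -3.813
vertex 0.783 1.736 -2.934
endloop
endfacet
facet normal 0.934 -0.298 0.198
outer loop
vertex 0.818 1.232 -3.857
vertex 0.783 1.736 -2.934
vertex 0.476 0.732 -2.997
endloop
endfacet
facet normal 0.596 -0.774 -0.213
outer loop
vertex 0.818 1.232 -3.857
vertex 0.476 0.732 -2.997
vertex -0.022 0.601 -3.914
endloop
endfacet
facet normal 0.387 -0.442 -0.809
outer loop
vertex 0.818 1.232 -3.857
vertex -0.022 0.601 -3.914
vertex -0.022 1.524 -4.418
endloop
endfacet
facet normal 0.595 0.240 -0.767
outer loop
vertex 0.818 1.232 -3.857
vertex -0.022 1.524 -4.418
vertex 0.475 2.225 -3.813
endloop
endfacet
facet normal 0.558 0.793 0.246
outer loop
vertex 0.783 1.736 -2.934
vertex 0.475 2.225 -3.813
vertex -0.078 2.339 -2.926
endloop
endfacet
facet normal 0.558 -0.221 0.800
outer loop
vertex 0.476 0.732 -2.997
vertex 0.783 1.736 -2.934
vertex -0.078 1.416 -2.422
endloop
endfacet
facet normal 0.012 -0.991 0.135
outer loop
vertex -0.022 0.601 -3.914
vertex 0.476 0.732 -2.997
vertex -0.575 0.715 -3.027
endloop
endfacet
facet normal -0.325 -0.453 -0.830
outer loop
vertex -0.022 1.524 -4.418
vertex -0.022 0.601 -3.914
vertex -0.883 1.204 -3.906
endloop
endfacet
facet normal 0.011 0.649 -0.761
outer loop
vertex 0.475 2.225 -3.813
vertex -0.022 1.524 -4.418
vertex -0.576 2.208 -3.843
endloop
endfacet

endsolid
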